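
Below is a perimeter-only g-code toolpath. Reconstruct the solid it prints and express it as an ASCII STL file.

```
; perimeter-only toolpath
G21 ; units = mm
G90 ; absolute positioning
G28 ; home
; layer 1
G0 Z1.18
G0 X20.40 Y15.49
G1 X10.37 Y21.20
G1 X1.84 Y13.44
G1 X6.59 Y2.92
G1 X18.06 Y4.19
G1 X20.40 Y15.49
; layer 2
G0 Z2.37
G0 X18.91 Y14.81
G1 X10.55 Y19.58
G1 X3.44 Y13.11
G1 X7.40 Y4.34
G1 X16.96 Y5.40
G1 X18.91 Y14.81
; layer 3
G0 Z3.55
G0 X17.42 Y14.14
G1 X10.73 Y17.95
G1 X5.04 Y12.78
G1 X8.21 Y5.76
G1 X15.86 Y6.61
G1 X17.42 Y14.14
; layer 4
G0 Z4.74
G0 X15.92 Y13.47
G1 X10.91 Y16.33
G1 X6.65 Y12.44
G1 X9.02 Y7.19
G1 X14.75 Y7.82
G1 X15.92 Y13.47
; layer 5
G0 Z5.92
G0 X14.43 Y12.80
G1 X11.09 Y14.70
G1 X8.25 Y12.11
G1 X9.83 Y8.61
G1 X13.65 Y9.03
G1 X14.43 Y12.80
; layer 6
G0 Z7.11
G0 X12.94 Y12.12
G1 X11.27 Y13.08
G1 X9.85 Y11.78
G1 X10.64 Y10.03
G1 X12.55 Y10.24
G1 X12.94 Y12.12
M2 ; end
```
solid part
  facet normal 0.0000 0.0000 -1.0000
    outer loop
      vertex 0.24 13.77 0.00
      vertex 10.19 22.83 0.00
      vertex 21.89 16.16 0.00
    endloop
  endfacet
  facet normal 0.0000 0.0000 -1.0000
    outer loop
      vertex 5.78 1.50 0.00
      vertex 0.24 13.77 0.00
      vertex 21.89 16.16 0.00
    endloop
  endfacet
  facet normal 0.0000 0.0000 -1.0000
    outer loop
      vertex 19.16 2.98 0.00
      vertex 5.78 1.50 0.00
      vertex 21.89 16.16 0.00
    endloop
  endfacet
  facet normal 0.3303 0.5794 0.7451
    outer loop
      vertex 21.89 16.16 0.00
      vertex 10.19 22.83 0.00
      vertex 11.45 11.45 8.29
    endloop
  endfacet
  facet normal -0.4490 0.4931 0.7451
    outer loop
      vertex 10.19 22.83 0.00
      vertex 0.24 13.77 0.00
      vertex 11.45 11.45 8.29
    endloop
  endfacet
  facet normal -0.6078 -0.2744 0.7451
    outer loop
      vertex 0.24 13.77 0.00
      vertex 5.78 1.50 0.00
      vertex 11.45 11.45 8.29
    endloop
  endfacet
  facet normal 0.0733 -0.6627 0.7453
    outer loop
      vertex 5.78 1.50 0.00
      vertex 19.16 2.98 0.00
      vertex 11.45 11.45 8.29
    endloop
  endfacet
  facet normal 0.6528 -0.1352 0.7453
    outer loop
      vertex 19.16 2.98 0.00
      vertex 21.89 16.16 0.00
      vertex 11.45 11.45 8.29
    endloop
  endfacet
endsolid part

The G0 Z moves step by Δz≈1.18 mm. The G1 loops shrink linearly with z, so the solid tapers from its base footprint up to z≈8.29. Closing with a flat bottom cap and the tapered top and triangulating gives 8 facets — a regular 5-sided pyramid, base circumscribed radius ≈ 11.4 mm, apex at z ≈ 8.29 mm.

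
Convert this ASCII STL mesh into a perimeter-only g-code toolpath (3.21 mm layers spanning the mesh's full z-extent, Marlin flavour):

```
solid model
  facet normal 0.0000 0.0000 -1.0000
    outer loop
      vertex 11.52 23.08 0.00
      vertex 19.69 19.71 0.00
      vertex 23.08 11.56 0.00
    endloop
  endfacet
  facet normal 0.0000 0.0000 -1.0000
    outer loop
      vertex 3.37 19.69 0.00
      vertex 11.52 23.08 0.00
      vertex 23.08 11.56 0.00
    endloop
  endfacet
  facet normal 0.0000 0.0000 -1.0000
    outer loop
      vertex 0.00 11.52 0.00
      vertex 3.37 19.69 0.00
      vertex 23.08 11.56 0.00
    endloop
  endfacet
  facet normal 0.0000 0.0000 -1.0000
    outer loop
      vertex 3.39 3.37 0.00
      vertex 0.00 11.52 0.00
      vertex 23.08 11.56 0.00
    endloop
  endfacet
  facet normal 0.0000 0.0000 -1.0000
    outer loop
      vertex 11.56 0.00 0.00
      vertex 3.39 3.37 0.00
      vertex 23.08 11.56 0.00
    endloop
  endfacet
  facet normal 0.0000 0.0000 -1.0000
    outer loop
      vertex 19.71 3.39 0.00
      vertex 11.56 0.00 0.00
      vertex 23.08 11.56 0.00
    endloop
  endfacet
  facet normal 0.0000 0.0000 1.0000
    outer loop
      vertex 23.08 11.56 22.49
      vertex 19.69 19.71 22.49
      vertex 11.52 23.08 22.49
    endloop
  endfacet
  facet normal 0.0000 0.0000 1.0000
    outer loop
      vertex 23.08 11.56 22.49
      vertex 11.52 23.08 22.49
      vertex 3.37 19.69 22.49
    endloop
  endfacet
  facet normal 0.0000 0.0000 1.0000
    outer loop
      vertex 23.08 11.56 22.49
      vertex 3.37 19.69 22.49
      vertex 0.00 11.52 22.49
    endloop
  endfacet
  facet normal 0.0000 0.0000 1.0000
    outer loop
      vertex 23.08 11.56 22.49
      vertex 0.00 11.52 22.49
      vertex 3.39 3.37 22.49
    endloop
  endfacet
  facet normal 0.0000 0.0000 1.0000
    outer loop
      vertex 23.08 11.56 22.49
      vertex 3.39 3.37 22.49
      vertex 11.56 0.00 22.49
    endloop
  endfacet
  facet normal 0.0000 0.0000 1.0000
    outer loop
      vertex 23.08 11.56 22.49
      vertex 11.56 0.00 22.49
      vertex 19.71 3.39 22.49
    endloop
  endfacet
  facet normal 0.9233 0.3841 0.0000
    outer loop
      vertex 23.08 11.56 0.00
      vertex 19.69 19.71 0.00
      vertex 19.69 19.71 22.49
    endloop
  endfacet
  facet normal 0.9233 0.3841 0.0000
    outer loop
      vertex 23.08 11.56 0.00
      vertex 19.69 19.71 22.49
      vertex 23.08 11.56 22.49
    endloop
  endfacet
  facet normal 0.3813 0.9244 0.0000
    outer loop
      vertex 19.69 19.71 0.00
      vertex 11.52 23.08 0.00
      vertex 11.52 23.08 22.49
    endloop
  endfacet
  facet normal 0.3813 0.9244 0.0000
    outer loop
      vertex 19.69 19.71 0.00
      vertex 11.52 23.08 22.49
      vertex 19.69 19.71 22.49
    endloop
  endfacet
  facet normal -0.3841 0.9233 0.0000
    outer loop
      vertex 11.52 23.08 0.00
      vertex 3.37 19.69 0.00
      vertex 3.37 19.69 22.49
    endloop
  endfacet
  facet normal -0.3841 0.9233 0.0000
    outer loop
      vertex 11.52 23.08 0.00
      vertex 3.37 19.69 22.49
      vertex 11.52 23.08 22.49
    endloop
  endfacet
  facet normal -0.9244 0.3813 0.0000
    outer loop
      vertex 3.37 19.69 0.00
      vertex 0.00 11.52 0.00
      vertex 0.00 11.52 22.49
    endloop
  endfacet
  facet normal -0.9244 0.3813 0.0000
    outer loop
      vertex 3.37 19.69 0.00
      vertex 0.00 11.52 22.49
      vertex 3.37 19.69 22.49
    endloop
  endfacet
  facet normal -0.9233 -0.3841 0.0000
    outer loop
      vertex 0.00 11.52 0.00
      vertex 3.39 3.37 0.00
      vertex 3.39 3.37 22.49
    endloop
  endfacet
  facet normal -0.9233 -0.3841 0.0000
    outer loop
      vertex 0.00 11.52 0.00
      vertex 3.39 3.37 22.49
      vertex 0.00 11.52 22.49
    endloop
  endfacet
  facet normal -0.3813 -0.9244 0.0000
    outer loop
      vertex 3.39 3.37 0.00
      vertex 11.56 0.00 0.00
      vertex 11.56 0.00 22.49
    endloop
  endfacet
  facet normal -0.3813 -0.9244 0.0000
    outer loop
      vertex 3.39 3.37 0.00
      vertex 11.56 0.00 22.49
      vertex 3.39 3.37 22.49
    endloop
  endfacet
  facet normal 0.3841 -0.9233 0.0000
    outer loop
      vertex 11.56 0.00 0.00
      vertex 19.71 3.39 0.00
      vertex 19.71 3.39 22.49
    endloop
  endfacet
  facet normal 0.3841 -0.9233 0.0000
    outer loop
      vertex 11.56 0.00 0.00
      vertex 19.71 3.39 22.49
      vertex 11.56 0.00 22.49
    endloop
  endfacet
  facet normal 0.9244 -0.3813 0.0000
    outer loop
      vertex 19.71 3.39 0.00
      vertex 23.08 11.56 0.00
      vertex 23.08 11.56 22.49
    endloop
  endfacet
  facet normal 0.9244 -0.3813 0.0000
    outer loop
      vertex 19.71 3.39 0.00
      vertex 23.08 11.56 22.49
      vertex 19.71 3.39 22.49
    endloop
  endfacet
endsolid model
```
; perimeter-only toolpath
G21 ; units = mm
G90 ; absolute positioning
G28 ; home
; layer 1
G0 Z3.21
G0 X23.08 Y11.56
G1 X19.69 Y19.71
G1 X11.52 Y23.08
G1 X3.37 Y19.69
G1 X0.00 Y11.52
G1 X3.39 Y3.37
G1 X11.56 Y0.00
G1 X19.71 Y3.39
G1 X23.08 Y11.56
; layer 2
G0 Z6.43
G0 X23.08 Y11.56
G1 X19.69 Y19.71
G1 X11.52 Y23.08
G1 X3.37 Y19.69
G1 X0.00 Y11.52
G1 X3.39 Y3.37
G1 X11.56 Y0.00
G1 X19.71 Y3.39
G1 X23.08 Y11.56
; layer 3
G0 Z9.64
G0 X23.08 Y11.56
G1 X19.69 Y19.71
G1 X11.52 Y23.08
G1 X3.37 Y19.69
G1 X0.00 Y11.52
G1 X3.39 Y3.37
G1 X11.56 Y0.00
G1 X19.71 Y3.39
G1 X23.08 Y11.56
; layer 4
G0 Z12.85
G0 X23.08 Y11.56
G1 X19.69 Y19.71
G1 X11.52 Y23.08
G1 X3.37 Y19.69
G1 X0.00 Y11.52
G1 X3.39 Y3.37
G1 X11.56 Y0.00
G1 X19.71 Y3.39
G1 X23.08 Y11.56
; layer 5
G0 Z16.06
G0 X23.08 Y11.56
G1 X19.69 Y19.71
G1 X11.52 Y23.08
G1 X3.37 Y19.69
G1 X0.00 Y11.52
G1 X3.39 Y3.37
G1 X11.56 Y0.00
G1 X19.71 Y3.39
G1 X23.08 Y11.56
; layer 6
G0 Z19.28
G0 X23.08 Y11.56
G1 X19.69 Y19.71
G1 X11.52 Y23.08
G1 X3.37 Y19.69
G1 X0.00 Y11.52
G1 X3.39 Y3.37
G1 X11.56 Y0.00
G1 X19.71 Y3.39
G1 X23.08 Y11.56
; layer 7
G0 Z22.49
G0 X23.08 Y11.56
G1 X19.69 Y19.71
G1 X11.52 Y23.08
G1 X3.37 Y19.69
G1 X0.00 Y11.52
G1 X3.39 Y3.37
G1 X11.56 Y0.00
G1 X19.71 Y3.39
G1 X23.08 Y11.56
M2 ; end

The solid is a regular 8-sided prism (a cylinder approximated with 8 flat sides), circumscribed radius ≈ 11.5 mm, height ≈ 22.5 mm. Slicing at Δz = 3.21 mm — 7 equal slices spanning the solid's height, so layer i sits at z = i·h/7 — gives 7 non-empty perimeters. Each is a 8-segment closed polygon; G0 lifts to the layer z and rapids to the start vertex, then G1 traces the edges.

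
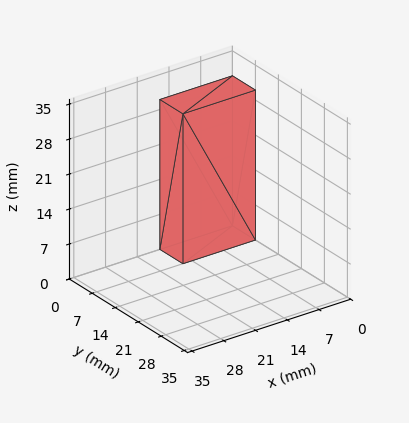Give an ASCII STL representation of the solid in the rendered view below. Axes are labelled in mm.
Reading the render: the shape is a rectangular box, roughly 16 × 7 mm footprint and 30 mm tall (dimensions read to the nearest mm from the axis ticks). For the STL, each face is triangulated and given an outward normal.

solid part
  facet normal 0.0000 0.0000 -1.0000
    outer loop
      vertex 16.00 7.00 0.00
      vertex 16.00 0.00 0.00
      vertex 0.00 0.00 0.00
    endloop
  endfacet
  facet normal 0.0000 0.0000 -1.0000
    outer loop
      vertex 0.00 7.00 0.00
      vertex 16.00 7.00 0.00
      vertex 0.00 0.00 0.00
    endloop
  endfacet
  facet normal 0.0000 0.0000 1.0000
    outer loop
      vertex 0.00 0.00 30.00
      vertex 16.00 0.00 30.00
      vertex 16.00 7.00 30.00
    endloop
  endfacet
  facet normal 0.0000 0.0000 1.0000
    outer loop
      vertex 0.00 0.00 30.00
      vertex 16.00 7.00 30.00
      vertex 0.00 7.00 30.00
    endloop
  endfacet
  facet normal 0.0000 -1.0000 0.0000
    outer loop
      vertex 0.00 0.00 0.00
      vertex 16.00 0.00 0.00
      vertex 16.00 0.00 30.00
    endloop
  endfacet
  facet normal 0.0000 -1.0000 0.0000
    outer loop
      vertex 0.00 0.00 0.00
      vertex 16.00 0.00 30.00
      vertex 0.00 0.00 30.00
    endloop
  endfacet
  facet normal 0.0000 1.0000 0.0000
    outer loop
      vertex 16.00 7.00 30.00
      vertex 16.00 7.00 0.00
      vertex 0.00 7.00 0.00
    endloop
  endfacet
  facet normal 0.0000 1.0000 0.0000
    outer loop
      vertex 0.00 7.00 30.00
      vertex 16.00 7.00 30.00
      vertex 0.00 7.00 0.00
    endloop
  endfacet
  facet normal -1.0000 0.0000 0.0000
    outer loop
      vertex 0.00 7.00 30.00
      vertex 0.00 7.00 0.00
      vertex 0.00 0.00 0.00
    endloop
  endfacet
  facet normal -1.0000 0.0000 0.0000
    outer loop
      vertex 0.00 0.00 30.00
      vertex 0.00 7.00 30.00
      vertex 0.00 0.00 0.00
    endloop
  endfacet
  facet normal 1.0000 0.0000 0.0000
    outer loop
      vertex 16.00 0.00 0.00
      vertex 16.00 7.00 0.00
      vertex 16.00 7.00 30.00
    endloop
  endfacet
  facet normal 1.0000 0.0000 0.0000
    outer loop
      vertex 16.00 0.00 0.00
      vertex 16.00 7.00 30.00
      vertex 16.00 0.00 30.00
    endloop
  endfacet
endsolid part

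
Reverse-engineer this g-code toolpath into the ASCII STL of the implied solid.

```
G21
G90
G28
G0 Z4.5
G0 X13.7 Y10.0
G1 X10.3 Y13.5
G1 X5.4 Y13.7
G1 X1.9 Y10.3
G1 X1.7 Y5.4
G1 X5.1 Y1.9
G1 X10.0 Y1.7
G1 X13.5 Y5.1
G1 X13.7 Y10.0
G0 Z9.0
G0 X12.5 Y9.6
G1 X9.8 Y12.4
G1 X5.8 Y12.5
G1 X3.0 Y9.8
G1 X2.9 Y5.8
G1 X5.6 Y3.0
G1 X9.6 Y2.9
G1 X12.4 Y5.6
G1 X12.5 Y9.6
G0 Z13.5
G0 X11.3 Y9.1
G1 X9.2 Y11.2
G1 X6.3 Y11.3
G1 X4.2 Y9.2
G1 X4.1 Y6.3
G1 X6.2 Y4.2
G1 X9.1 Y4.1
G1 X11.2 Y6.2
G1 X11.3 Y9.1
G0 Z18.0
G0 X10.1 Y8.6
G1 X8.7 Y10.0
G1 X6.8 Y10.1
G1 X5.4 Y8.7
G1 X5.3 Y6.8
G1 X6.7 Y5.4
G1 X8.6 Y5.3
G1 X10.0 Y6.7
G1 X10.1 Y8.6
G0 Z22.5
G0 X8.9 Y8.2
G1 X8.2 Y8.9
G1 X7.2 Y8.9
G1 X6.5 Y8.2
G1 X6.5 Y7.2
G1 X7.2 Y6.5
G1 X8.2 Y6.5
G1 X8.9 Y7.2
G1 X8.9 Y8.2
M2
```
solid part
  facet normal 0.0000 0.0000 -1.0000
    outer loop
      vertex 4.9 14.9 0.0
      vertex 10.8 14.7 0.0
      vertex 14.9 10.5 0.0
    endloop
  endfacet
  facet normal 0.0000 0.0000 -1.0000
    outer loop
      vertex 0.7 10.8 0.0
      vertex 4.9 14.9 0.0
      vertex 14.9 10.5 0.0
    endloop
  endfacet
  facet normal 0.0000 0.0000 -1.0000
    outer loop
      vertex 0.5 4.9 0.0
      vertex 0.7 10.8 0.0
      vertex 14.9 10.5 0.0
    endloop
  endfacet
  facet normal 0.0000 0.0000 -1.0000
    outer loop
      vertex 4.6 0.7 0.0
      vertex 0.5 4.9 0.0
      vertex 14.9 10.5 0.0
    endloop
  endfacet
  facet normal 0.0000 0.0000 -1.0000
    outer loop
      vertex 10.5 0.5 0.0
      vertex 4.6 0.7 0.0
      vertex 14.9 10.5 0.0
    endloop
  endfacet
  facet normal 0.0000 0.0000 -1.0000
    outer loop
      vertex 14.7 4.6 0.0
      vertex 10.5 0.5 0.0
      vertex 14.9 10.5 0.0
    endloop
  endfacet
  facet normal 0.6920 0.6755 0.2546
    outer loop
      vertex 14.9 10.5 0.0
      vertex 10.8 14.7 0.0
      vertex 7.7 7.7 27.0
    endloop
  endfacet
  facet normal 0.0328 0.9666 0.2544
    outer loop
      vertex 10.8 14.7 0.0
      vertex 4.9 14.9 0.0
      vertex 7.7 7.7 27.0
    endloop
  endfacet
  facet normal -0.6755 0.6920 0.2546
    outer loop
      vertex 4.9 14.9 0.0
      vertex 0.7 10.8 0.0
      vertex 7.7 7.7 27.0
    endloop
  endfacet
  facet normal -0.9666 0.0328 0.2544
    outer loop
      vertex 0.7 10.8 0.0
      vertex 0.5 4.9 0.0
      vertex 7.7 7.7 27.0
    endloop
  endfacet
  facet normal -0.6920 -0.6755 0.2546
    outer loop
      vertex 0.5 4.9 0.0
      vertex 4.6 0.7 0.0
      vertex 7.7 7.7 27.0
    endloop
  endfacet
  facet normal -0.0328 -0.9666 0.2544
    outer loop
      vertex 4.6 0.7 0.0
      vertex 10.5 0.5 0.0
      vertex 7.7 7.7 27.0
    endloop
  endfacet
  facet normal 0.6755 -0.6920 0.2546
    outer loop
      vertex 10.5 0.5 0.0
      vertex 14.7 4.6 0.0
      vertex 7.7 7.7 27.0
    endloop
  endfacet
  facet normal 0.9666 -0.0328 0.2544
    outer loop
      vertex 14.7 4.6 0.0
      vertex 14.9 10.5 0.0
      vertex 7.7 7.7 27.0
    endloop
  endfacet
endsolid part

The G0 Z moves step by Δz≈4.5 mm. The G1 loops shrink linearly with z, so the solid tapers from its base footprint up to z≈27. Closing with a flat bottom cap and the tapered top and triangulating gives 14 facets — a regular 8-sided pyramid, base circumscribed radius ≈ 7.7 mm, apex at z ≈ 27 mm.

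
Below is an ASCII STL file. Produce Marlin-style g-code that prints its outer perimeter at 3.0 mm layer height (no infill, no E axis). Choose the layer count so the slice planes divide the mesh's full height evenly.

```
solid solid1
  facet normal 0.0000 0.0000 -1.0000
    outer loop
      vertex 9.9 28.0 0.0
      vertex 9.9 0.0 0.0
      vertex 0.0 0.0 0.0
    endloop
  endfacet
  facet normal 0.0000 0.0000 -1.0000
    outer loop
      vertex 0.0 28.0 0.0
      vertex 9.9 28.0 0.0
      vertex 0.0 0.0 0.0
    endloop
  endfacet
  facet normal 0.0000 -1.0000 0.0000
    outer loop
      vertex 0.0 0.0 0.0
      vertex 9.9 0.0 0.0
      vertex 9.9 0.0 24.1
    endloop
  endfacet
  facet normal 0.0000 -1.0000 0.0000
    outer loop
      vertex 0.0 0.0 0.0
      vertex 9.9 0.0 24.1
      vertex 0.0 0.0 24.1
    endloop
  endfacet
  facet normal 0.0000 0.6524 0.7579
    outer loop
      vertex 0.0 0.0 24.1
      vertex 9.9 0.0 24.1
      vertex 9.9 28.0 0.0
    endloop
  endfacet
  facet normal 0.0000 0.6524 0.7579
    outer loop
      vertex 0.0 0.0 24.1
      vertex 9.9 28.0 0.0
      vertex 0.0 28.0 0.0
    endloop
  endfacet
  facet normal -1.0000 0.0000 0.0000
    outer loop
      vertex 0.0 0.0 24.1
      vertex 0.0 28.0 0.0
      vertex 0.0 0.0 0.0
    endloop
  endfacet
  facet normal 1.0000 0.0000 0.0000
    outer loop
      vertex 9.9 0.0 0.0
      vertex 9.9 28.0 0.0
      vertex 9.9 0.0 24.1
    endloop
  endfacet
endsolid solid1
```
; perimeter-only toolpath
G21 ; units = mm
G90 ; absolute positioning
G28 ; home
; layer 1
G0 Z3.0
G0 X0.0 Y0.0
G1 X9.9 Y0.0
G1 X9.9 Y24.5
G1 X0.0 Y24.5
G1 X0.0 Y0.0
; layer 2
G0 Z6.0
G0 X0.0 Y0.0
G1 X9.9 Y0.0
G1 X9.9 Y21.0
G1 X0.0 Y21.0
G1 X0.0 Y0.0
; layer 3
G0 Z9.0
G0 X0.0 Y0.0
G1 X9.9 Y0.0
G1 X9.9 Y17.5
G1 X0.0 Y17.5
G1 X0.0 Y0.0
; layer 4
G0 Z12.1
G0 X0.0 Y0.0
G1 X9.9 Y0.0
G1 X9.9 Y14.0
G1 X0.0 Y14.0
G1 X0.0 Y0.0
; layer 5
G0 Z15.1
G0 X0.0 Y0.0
G1 X9.9 Y0.0
G1 X9.9 Y10.5
G1 X0.0 Y10.5
G1 X0.0 Y0.0
; layer 6
G0 Z18.1
G0 X0.0 Y0.0
G1 X9.9 Y0.0
G1 X9.9 Y7.0
G1 X0.0 Y7.0
G1 X0.0 Y0.0
; layer 7
G0 Z21.1
G0 X0.0 Y0.0
G1 X9.9 Y0.0
G1 X9.9 Y3.5
G1 X0.0 Y3.5
G1 X0.0 Y0.0
M2 ; end

The solid is a wedge (ramp): 9.9 × 28 mm base, rising to 24.1 mm along the y=0 edge and sloping linearly to z=0 at y=28. Slicing at Δz = 3.0 mm — 8 equal slices spanning the solid's height, so layer i sits at z = i·h/8 — gives 7 non-empty perimeters. Each is a 4-segment closed polygon; G0 lifts to the layer z and rapids to the start vertex, then G1 traces the edges. The cross-section shrinks linearly with z (the slice at the apex is degenerate and omitted).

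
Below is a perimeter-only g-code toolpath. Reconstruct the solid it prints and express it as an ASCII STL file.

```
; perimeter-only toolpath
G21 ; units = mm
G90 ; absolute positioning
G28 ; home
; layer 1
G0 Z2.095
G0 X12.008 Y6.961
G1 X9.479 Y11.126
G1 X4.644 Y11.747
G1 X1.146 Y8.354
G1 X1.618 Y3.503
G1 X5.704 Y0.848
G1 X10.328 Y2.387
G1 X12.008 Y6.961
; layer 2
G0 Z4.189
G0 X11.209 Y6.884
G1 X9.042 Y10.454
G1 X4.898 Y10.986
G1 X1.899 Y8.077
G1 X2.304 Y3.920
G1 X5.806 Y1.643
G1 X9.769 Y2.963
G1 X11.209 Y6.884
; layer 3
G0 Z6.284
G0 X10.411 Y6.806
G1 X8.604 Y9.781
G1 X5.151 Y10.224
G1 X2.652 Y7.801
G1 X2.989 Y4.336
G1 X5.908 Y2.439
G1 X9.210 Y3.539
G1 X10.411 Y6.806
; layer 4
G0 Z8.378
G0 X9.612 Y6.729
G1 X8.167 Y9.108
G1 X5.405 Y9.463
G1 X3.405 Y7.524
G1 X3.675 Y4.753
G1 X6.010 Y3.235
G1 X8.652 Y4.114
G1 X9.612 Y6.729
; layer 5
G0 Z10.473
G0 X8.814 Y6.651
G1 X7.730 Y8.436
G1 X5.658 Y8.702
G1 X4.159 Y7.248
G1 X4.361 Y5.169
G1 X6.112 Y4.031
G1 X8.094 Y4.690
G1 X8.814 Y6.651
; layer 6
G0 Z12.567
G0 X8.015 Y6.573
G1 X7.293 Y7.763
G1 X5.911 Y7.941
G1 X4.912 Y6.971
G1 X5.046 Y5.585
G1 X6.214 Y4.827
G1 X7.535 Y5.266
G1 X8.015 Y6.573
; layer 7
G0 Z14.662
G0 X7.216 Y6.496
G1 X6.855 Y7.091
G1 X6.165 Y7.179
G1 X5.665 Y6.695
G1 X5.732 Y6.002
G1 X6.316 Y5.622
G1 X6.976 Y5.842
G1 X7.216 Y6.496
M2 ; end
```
solid part
  facet normal 0.0000 0.0000 -1.0000
    outer loop
      vertex 4.391 12.508 0.000
      vertex 9.916 11.799 0.000
      vertex 12.806 7.039 0.000
    endloop
  endfacet
  facet normal 0.0000 0.0000 -1.0000
    outer loop
      vertex 0.393 8.630 0.000
      vertex 4.391 12.508 0.000
      vertex 12.806 7.039 0.000
    endloop
  endfacet
  facet normal 0.0000 0.0000 -1.0000
    outer loop
      vertex 0.932 3.087 0.000
      vertex 0.393 8.630 0.000
      vertex 12.806 7.039 0.000
    endloop
  endfacet
  facet normal 0.0000 0.0000 -1.0000
    outer loop
      vertex 5.602 0.052 0.000
      vertex 0.932 3.087 0.000
      vertex 12.806 7.039 0.000
    endloop
  endfacet
  facet normal 0.0000 0.0000 -1.0000
    outer loop
      vertex 10.886 1.811 0.000
      vertex 5.602 0.052 0.000
      vertex 12.806 7.039 0.000
    endloop
  endfacet
  facet normal 0.8080 0.4906 0.3262
    outer loop
      vertex 12.806 7.039 0.000
      vertex 9.916 11.799 0.000
      vertex 6.418 6.418 16.756
    endloop
  endfacet
  facet normal 0.1203 0.9376 0.3262
    outer loop
      vertex 9.916 11.799 0.000
      vertex 4.391 12.508 0.000
      vertex 6.418 6.418 16.756
    endloop
  endfacet
  facet normal -0.6582 0.6785 0.3262
    outer loop
      vertex 4.391 12.508 0.000
      vertex 0.393 8.630 0.000
      vertex 6.418 6.418 16.756
    endloop
  endfacet
  facet normal -0.9409 -0.0915 0.3262
    outer loop
      vertex 0.393 8.630 0.000
      vertex 0.932 3.087 0.000
      vertex 6.418 6.418 16.756
    endloop
  endfacet
  facet normal -0.5151 -0.7926 0.3262
    outer loop
      vertex 0.932 3.087 0.000
      vertex 5.602 0.052 0.000
      vertex 6.418 6.418 16.756
    endloop
  endfacet
  facet normal 0.2986 -0.8969 0.3262
    outer loop
      vertex 5.602 0.052 0.000
      vertex 10.886 1.811 0.000
      vertex 6.418 6.418 16.756
    endloop
  endfacet
  facet normal 0.8873 -0.3259 0.3262
    outer loop
      vertex 10.886 1.811 0.000
      vertex 12.806 7.039 0.000
      vertex 6.418 6.418 16.756
    endloop
  endfacet
endsolid part

The G0 Z moves step by Δz≈2.095 mm. The G1 loops shrink linearly with z, so the solid tapers from its base footprint up to z≈16.8. Closing with a flat bottom cap and the tapered top and triangulating gives 12 facets — a regular 7-sided pyramid, base circumscribed radius ≈ 6.42 mm, apex at z ≈ 16.8 mm.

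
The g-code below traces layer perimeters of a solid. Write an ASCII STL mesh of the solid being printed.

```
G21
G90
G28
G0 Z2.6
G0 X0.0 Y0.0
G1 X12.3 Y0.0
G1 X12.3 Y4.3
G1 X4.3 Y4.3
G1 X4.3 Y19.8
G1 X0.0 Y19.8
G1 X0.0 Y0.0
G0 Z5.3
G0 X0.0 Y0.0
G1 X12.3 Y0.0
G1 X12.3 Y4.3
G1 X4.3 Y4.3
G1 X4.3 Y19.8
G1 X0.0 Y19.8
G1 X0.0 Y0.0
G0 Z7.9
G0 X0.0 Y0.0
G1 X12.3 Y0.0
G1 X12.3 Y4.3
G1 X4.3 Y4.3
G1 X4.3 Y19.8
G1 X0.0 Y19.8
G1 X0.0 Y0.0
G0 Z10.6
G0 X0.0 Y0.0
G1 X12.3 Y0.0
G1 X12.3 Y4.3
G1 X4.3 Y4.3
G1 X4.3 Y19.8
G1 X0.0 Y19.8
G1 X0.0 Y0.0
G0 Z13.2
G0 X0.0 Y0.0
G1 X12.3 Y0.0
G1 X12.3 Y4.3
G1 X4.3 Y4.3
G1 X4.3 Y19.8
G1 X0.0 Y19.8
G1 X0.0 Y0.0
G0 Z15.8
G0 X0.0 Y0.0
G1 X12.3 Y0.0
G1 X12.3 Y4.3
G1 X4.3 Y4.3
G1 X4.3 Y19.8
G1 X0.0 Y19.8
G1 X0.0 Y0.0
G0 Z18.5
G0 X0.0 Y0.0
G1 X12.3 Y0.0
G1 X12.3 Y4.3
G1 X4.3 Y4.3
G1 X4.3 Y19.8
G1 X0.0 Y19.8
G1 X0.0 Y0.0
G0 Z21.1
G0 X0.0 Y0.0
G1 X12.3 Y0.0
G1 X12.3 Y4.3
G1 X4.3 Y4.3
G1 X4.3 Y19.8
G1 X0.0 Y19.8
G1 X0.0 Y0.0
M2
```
solid part
  facet normal 0.0000 0.0000 -1.0000
    outer loop
      vertex 12.3 4.3 0.0
      vertex 12.3 0.0 0.0
      vertex 0.0 0.0 0.0
    endloop
  endfacet
  facet normal 0.0000 0.0000 -1.0000
    outer loop
      vertex 4.3 4.3 0.0
      vertex 12.3 4.3 0.0
      vertex 0.0 0.0 0.0
    endloop
  endfacet
  facet normal 0.0000 0.0000 -1.0000
    outer loop
      vertex 4.3 19.8 0.0
      vertex 4.3 4.3 0.0
      vertex 0.0 0.0 0.0
    endloop
  endfacet
  facet normal 0.0000 0.0000 -1.0000
    outer loop
      vertex 0.0 19.8 0.0
      vertex 4.3 19.8 0.0
      vertex 0.0 0.0 0.0
    endloop
  endfacet
  facet normal 0.0000 0.0000 1.0000
    outer loop
      vertex 0.0 0.0 21.1
      vertex 12.3 0.0 21.1
      vertex 12.3 4.3 21.1
    endloop
  endfacet
  facet normal 0.0000 0.0000 1.0000
    outer loop
      vertex 0.0 0.0 21.1
      vertex 12.3 4.3 21.1
      vertex 4.3 4.3 21.1
    endloop
  endfacet
  facet normal 0.0000 0.0000 1.0000
    outer loop
      vertex 0.0 0.0 21.1
      vertex 4.3 4.3 21.1
      vertex 4.3 19.8 21.1
    endloop
  endfacet
  facet normal 0.0000 0.0000 1.0000
    outer loop
      vertex 0.0 0.0 21.1
      vertex 4.3 19.8 21.1
      vertex 0.0 19.8 21.1
    endloop
  endfacet
  facet normal 0.0000 -1.0000 0.0000
    outer loop
      vertex 0.0 0.0 0.0
      vertex 12.3 0.0 0.0
      vertex 12.3 0.0 21.1
    endloop
  endfacet
  facet normal 0.0000 -1.0000 0.0000
    outer loop
      vertex 0.0 0.0 0.0
      vertex 12.3 0.0 21.1
      vertex 0.0 0.0 21.1
    endloop
  endfacet
  facet normal 1.0000 0.0000 0.0000
    outer loop
      vertex 12.3 0.0 0.0
      vertex 12.3 4.3 0.0
      vertex 12.3 4.3 21.1
    endloop
  endfacet
  facet normal 1.0000 0.0000 0.0000
    outer loop
      vertex 12.3 0.0 0.0
      vertex 12.3 4.3 21.1
      vertex 12.3 0.0 21.1
    endloop
  endfacet
  facet normal 0.0000 1.0000 0.0000
    outer loop
      vertex 12.3 4.3 0.0
      vertex 4.3 4.3 0.0
      vertex 4.3 4.3 21.1
    endloop
  endfacet
  facet normal 0.0000 1.0000 0.0000
    outer loop
      vertex 12.3 4.3 0.0
      vertex 4.3 4.3 21.1
      vertex 12.3 4.3 21.1
    endloop
  endfacet
  facet normal 1.0000 0.0000 0.0000
    outer loop
      vertex 4.3 4.3 0.0
      vertex 4.3 19.8 0.0
      vertex 4.3 19.8 21.1
    endloop
  endfacet
  facet normal 1.0000 0.0000 0.0000
    outer loop
      vertex 4.3 4.3 0.0
      vertex 4.3 19.8 21.1
      vertex 4.3 4.3 21.1
    endloop
  endfacet
  facet normal 0.0000 1.0000 0.0000
    outer loop
      vertex 4.3 19.8 0.0
      vertex 0.0 19.8 0.0
      vertex 0.0 19.8 21.1
    endloop
  endfacet
  facet normal 0.0000 1.0000 0.0000
    outer loop
      vertex 4.3 19.8 0.0
      vertex 0.0 19.8 21.1
      vertex 4.3 19.8 21.1
    endloop
  endfacet
  facet normal -1.0000 0.0000 0.0000
    outer loop
      vertex 0.0 19.8 0.0
      vertex 0.0 0.0 0.0
      vertex 0.0 0.0 21.1
    endloop
  endfacet
  facet normal -1.0000 0.0000 0.0000
    outer loop
      vertex 0.0 19.8 0.0
      vertex 0.0 0.0 21.1
      vertex 0.0 19.8 21.1
    endloop
  endfacet
endsolid part

The G0 Z moves step by Δz≈2.6 mm. Every layer's G1 loop is the same polygon, so the solid is a straight extrusion of it from z=0 to z≈21.1. Closing with flat bottom and top caps and triangulating gives 20 facets — an L-shaped prism: outer 12.3 × 19.8 mm, arm thicknesses ≈ 4.3 mm (horizontal) and 4.3 mm (vertical), extruded 21.1 mm in z.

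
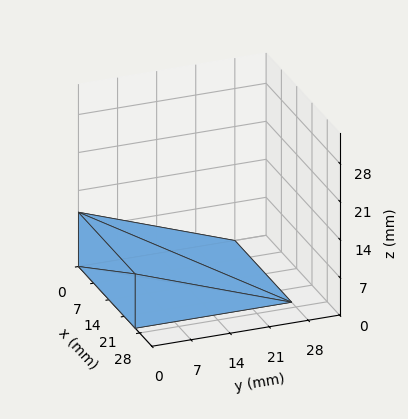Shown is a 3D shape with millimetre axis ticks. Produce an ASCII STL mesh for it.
Reading the render: the shape is a wedge (ramp): 26 × 28 mm base, rising to 10 mm along the y=0 edge and sloping linearly to z=0 at y=28 (dimensions read to the nearest mm from the axis ticks). For the STL, each face is triangulated and given an outward normal.

solid part
  facet normal 0.0000 0.0000 -1.0000
    outer loop
      vertex 26.00 28.00 0.00
      vertex 26.00 0.00 0.00
      vertex 0.00 0.00 0.00
    endloop
  endfacet
  facet normal 0.0000 0.0000 -1.0000
    outer loop
      vertex 0.00 28.00 0.00
      vertex 26.00 28.00 0.00
      vertex 0.00 0.00 0.00
    endloop
  endfacet
  facet normal 0.0000 -1.0000 0.0000
    outer loop
      vertex 0.00 0.00 0.00
      vertex 26.00 0.00 0.00
      vertex 26.00 0.00 10.00
    endloop
  endfacet
  facet normal 0.0000 -1.0000 0.0000
    outer loop
      vertex 0.00 0.00 0.00
      vertex 26.00 0.00 10.00
      vertex 0.00 0.00 10.00
    endloop
  endfacet
  facet normal 0.0000 0.3363 0.9417
    outer loop
      vertex 0.00 0.00 10.00
      vertex 26.00 0.00 10.00
      vertex 26.00 28.00 0.00
    endloop
  endfacet
  facet normal 0.0000 0.3363 0.9417
    outer loop
      vertex 0.00 0.00 10.00
      vertex 26.00 28.00 0.00
      vertex 0.00 28.00 0.00
    endloop
  endfacet
  facet normal -1.0000 0.0000 0.0000
    outer loop
      vertex 0.00 0.00 10.00
      vertex 0.00 28.00 0.00
      vertex 0.00 0.00 0.00
    endloop
  endfacet
  facet normal 1.0000 0.0000 0.0000
    outer loop
      vertex 26.00 0.00 0.00
      vertex 26.00 28.00 0.00
      vertex 26.00 0.00 10.00
    endloop
  endfacet
endsolid part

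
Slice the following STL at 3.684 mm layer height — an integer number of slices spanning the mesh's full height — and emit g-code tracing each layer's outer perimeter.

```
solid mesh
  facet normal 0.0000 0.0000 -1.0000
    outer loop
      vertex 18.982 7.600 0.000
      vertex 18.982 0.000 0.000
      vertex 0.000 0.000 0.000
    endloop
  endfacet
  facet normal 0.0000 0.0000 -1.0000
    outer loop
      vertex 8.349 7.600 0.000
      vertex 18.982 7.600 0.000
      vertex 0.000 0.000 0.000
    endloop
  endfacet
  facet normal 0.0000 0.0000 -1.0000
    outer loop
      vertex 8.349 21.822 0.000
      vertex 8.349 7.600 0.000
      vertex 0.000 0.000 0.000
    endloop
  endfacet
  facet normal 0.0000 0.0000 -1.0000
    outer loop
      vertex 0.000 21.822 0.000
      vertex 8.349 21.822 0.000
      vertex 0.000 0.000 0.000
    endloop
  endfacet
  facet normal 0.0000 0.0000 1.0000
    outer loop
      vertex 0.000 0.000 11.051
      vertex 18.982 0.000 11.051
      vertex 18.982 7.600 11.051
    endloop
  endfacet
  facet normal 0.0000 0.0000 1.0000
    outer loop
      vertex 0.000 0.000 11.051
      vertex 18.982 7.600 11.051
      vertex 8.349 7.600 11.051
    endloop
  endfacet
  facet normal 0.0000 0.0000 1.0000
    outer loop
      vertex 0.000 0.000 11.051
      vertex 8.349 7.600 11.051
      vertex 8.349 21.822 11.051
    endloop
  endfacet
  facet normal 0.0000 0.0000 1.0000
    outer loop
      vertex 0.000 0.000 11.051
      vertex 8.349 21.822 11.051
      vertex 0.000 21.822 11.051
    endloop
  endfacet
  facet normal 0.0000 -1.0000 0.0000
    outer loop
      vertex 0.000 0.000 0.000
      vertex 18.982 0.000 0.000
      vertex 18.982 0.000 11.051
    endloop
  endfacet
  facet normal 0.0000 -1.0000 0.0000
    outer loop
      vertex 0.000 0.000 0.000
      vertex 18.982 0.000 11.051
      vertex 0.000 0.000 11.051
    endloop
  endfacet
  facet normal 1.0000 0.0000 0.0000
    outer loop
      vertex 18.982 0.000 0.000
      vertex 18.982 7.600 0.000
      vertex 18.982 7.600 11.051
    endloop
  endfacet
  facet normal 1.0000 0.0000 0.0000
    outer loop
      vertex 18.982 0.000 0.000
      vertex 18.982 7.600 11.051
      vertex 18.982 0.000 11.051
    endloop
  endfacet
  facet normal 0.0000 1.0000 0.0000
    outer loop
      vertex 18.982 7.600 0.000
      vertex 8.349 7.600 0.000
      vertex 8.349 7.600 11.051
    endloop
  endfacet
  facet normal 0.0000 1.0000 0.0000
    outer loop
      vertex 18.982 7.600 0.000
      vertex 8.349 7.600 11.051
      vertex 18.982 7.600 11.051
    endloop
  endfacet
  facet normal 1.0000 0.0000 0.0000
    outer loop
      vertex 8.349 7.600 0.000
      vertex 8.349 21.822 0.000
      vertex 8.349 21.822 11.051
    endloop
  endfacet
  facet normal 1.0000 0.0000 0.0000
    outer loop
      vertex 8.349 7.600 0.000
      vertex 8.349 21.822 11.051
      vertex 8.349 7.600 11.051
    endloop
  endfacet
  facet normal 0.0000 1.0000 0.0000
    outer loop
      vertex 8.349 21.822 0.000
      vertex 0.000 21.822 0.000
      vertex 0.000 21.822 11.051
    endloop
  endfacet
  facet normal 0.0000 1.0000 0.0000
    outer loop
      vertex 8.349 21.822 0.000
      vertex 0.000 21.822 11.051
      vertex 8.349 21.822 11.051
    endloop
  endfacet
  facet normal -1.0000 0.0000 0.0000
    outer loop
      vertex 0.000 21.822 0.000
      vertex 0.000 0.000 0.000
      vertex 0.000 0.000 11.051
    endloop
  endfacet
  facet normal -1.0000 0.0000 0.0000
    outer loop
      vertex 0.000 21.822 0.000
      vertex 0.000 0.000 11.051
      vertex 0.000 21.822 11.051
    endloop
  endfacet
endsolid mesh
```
; perimeter-only toolpath
G21 ; units = mm
G90 ; absolute positioning
G28 ; home
; layer 1
G0 Z3.684
G0 X0.000 Y0.000
G1 X18.982 Y0.000
G1 X18.982 Y7.600
G1 X8.349 Y7.600
G1 X8.349 Y21.822
G1 X0.000 Y21.822
G1 X0.000 Y0.000
; layer 2
G0 Z7.367
G0 X0.000 Y0.000
G1 X18.982 Y0.000
G1 X18.982 Y7.600
G1 X8.349 Y7.600
G1 X8.349 Y21.822
G1 X0.000 Y21.822
G1 X0.000 Y0.000
; layer 3
G0 Z11.051
G0 X0.000 Y0.000
G1 X18.982 Y0.000
G1 X18.982 Y7.600
G1 X8.349 Y7.600
G1 X8.349 Y21.822
G1 X0.000 Y21.822
G1 X0.000 Y0.000
M2 ; end

The solid is an L-shaped prism: outer 19 × 21.8 mm, arm thicknesses ≈ 7.6 mm (horizontal) and 8.35 mm (vertical), extruded 11.1 mm in z. Slicing at Δz = 3.684 mm — 3 equal slices spanning the solid's height, so layer i sits at z = i·h/3 — gives 3 non-empty perimeters. Each is a 6-segment closed polygon; G0 lifts to the layer z and rapids to the start vertex, then G1 traces the edges.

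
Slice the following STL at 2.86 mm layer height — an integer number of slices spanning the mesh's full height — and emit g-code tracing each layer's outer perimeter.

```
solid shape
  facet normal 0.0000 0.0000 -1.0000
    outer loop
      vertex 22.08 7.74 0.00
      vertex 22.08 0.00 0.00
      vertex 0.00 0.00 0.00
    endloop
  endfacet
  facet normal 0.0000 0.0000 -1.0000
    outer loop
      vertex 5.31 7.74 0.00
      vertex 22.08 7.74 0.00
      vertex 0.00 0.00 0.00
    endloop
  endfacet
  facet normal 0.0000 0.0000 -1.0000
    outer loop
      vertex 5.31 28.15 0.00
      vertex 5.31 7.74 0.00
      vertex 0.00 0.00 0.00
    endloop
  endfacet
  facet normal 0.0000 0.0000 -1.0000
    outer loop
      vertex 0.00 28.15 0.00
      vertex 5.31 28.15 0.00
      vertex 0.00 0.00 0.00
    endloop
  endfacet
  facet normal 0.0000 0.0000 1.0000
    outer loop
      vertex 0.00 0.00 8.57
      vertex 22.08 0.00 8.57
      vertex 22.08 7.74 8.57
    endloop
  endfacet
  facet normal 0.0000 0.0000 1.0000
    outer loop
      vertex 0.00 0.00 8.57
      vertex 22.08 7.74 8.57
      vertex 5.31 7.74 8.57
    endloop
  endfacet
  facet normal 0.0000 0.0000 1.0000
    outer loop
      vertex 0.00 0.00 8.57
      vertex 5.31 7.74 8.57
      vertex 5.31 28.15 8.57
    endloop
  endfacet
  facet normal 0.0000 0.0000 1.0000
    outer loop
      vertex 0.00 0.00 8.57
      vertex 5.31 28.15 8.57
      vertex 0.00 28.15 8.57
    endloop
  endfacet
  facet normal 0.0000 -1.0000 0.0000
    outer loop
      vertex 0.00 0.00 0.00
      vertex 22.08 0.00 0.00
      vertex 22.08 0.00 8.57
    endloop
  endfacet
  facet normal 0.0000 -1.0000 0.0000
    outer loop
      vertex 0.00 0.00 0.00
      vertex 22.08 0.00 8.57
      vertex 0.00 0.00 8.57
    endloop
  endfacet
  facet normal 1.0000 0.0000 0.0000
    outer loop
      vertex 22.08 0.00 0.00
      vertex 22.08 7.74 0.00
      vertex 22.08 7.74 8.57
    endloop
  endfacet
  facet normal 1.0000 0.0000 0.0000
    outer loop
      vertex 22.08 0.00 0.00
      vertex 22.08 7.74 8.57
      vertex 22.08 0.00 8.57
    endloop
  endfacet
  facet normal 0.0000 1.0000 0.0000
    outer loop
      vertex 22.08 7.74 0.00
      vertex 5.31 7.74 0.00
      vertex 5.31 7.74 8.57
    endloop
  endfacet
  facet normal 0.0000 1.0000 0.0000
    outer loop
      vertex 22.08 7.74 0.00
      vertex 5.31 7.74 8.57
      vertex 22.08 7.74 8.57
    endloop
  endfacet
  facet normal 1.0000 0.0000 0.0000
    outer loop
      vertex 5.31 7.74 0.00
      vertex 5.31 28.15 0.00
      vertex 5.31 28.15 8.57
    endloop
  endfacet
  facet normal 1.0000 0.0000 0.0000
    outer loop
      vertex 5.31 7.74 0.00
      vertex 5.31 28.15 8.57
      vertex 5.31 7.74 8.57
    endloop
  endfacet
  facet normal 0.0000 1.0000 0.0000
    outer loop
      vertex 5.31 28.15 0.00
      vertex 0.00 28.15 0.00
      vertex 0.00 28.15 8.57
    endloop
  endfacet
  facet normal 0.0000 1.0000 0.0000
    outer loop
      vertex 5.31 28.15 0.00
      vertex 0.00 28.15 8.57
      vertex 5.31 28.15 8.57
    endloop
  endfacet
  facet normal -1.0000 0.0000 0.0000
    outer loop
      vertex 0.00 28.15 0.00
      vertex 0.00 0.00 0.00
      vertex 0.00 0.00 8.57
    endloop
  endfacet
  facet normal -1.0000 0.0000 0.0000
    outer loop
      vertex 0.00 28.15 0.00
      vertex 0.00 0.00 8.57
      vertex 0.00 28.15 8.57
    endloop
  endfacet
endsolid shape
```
; perimeter-only toolpath
G21 ; units = mm
G90 ; absolute positioning
G28 ; home
; layer 1
G0 Z2.86
G0 X0.00 Y0.00
G1 X22.08 Y0.00
G1 X22.08 Y7.74
G1 X5.31 Y7.74
G1 X5.31 Y28.15
G1 X0.00 Y28.15
G1 X0.00 Y0.00
; layer 2
G0 Z5.71
G0 X0.00 Y0.00
G1 X22.08 Y0.00
G1 X22.08 Y7.74
G1 X5.31 Y7.74
G1 X5.31 Y28.15
G1 X0.00 Y28.15
G1 X0.00 Y0.00
; layer 3
G0 Z8.57
G0 X0.00 Y0.00
G1 X22.08 Y0.00
G1 X22.08 Y7.74
G1 X5.31 Y7.74
G1 X5.31 Y28.15
G1 X0.00 Y28.15
G1 X0.00 Y0.00
M2 ; end

The solid is an L-shaped prism: outer 22.1 × 28.1 mm, arm thicknesses ≈ 7.74 mm (horizontal) and 5.31 mm (vertical), extruded 8.57 mm in z. Slicing at Δz = 2.86 mm — 3 equal slices spanning the solid's height, so layer i sits at z = i·h/3 — gives 3 non-empty perimeters. Each is a 6-segment closed polygon; G0 lifts to the layer z and rapids to the start vertex, then G1 traces the edges.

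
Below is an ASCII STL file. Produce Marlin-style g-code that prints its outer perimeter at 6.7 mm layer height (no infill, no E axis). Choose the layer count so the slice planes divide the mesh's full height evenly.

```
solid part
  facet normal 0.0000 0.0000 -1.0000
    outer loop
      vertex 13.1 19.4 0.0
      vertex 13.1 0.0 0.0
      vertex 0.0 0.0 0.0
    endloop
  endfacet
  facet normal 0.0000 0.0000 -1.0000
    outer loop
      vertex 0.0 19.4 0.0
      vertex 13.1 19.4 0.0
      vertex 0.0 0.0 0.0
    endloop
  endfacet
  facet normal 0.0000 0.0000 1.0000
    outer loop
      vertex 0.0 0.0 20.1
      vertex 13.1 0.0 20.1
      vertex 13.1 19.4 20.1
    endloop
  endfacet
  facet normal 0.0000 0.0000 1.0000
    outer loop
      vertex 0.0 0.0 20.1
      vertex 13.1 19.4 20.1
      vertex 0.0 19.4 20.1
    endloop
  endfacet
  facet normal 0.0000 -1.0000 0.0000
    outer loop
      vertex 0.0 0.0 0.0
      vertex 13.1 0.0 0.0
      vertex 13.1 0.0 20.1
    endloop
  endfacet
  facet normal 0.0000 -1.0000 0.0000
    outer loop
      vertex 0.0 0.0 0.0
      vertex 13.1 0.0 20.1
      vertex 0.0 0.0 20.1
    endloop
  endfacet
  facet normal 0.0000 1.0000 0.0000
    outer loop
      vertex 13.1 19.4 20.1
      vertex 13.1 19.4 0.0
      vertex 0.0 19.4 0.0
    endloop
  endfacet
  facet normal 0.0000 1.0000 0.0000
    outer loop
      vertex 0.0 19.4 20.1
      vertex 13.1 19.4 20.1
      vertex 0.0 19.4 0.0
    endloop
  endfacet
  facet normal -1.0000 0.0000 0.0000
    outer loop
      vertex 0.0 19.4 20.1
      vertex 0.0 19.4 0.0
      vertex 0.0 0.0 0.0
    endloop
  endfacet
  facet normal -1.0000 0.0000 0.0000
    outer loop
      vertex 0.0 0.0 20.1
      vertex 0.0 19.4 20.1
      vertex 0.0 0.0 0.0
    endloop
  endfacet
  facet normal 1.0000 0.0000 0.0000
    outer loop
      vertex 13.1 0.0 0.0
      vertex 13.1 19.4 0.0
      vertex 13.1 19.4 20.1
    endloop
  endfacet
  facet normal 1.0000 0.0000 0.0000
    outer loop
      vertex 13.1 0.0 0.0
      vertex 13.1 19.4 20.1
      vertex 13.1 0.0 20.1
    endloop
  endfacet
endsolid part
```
; perimeter-only toolpath
G21 ; units = mm
G90 ; absolute positioning
G28 ; home
; layer 1
G0 Z6.7
G0 X0.0 Y0.0
G1 X13.1 Y0.0
G1 X13.1 Y19.4
G1 X0.0 Y19.4
G1 X0.0 Y0.0
; layer 2
G0 Z13.4
G0 X0.0 Y0.0
G1 X13.1 Y0.0
G1 X13.1 Y19.4
G1 X0.0 Y19.4
G1 X0.0 Y0.0
; layer 3
G0 Z20.1
G0 X0.0 Y0.0
G1 X13.1 Y0.0
G1 X13.1 Y19.4
G1 X0.0 Y19.4
G1 X0.0 Y0.0
M2 ; end

The solid is a rectangular box, roughly 13.1 × 19.4 mm footprint and 20.1 mm tall. Slicing at Δz = 6.7 mm — 3 equal slices spanning the solid's height, so layer i sits at z = i·h/3 — gives 3 non-empty perimeters. Each is a 4-segment closed polygon; G0 lifts to the layer z and rapids to the start vertex, then G1 traces the edges.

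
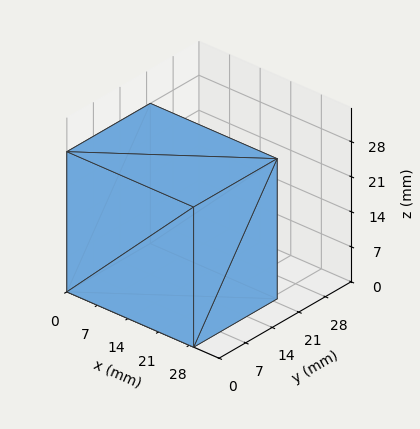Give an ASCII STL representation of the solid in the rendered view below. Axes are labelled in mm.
Reading the render: the shape is a rectangular box, roughly 29 × 22 mm footprint and 28 mm tall (dimensions read to the nearest mm from the axis ticks). For the STL, each face is triangulated and given an outward normal.

solid part
  facet normal 0.0000 0.0000 -1.0000
    outer loop
      vertex 29.000 22.000 0.000
      vertex 29.000 0.000 0.000
      vertex 0.000 0.000 0.000
    endloop
  endfacet
  facet normal 0.0000 0.0000 -1.0000
    outer loop
      vertex 0.000 22.000 0.000
      vertex 29.000 22.000 0.000
      vertex 0.000 0.000 0.000
    endloop
  endfacet
  facet normal 0.0000 0.0000 1.0000
    outer loop
      vertex 0.000 0.000 28.000
      vertex 29.000 0.000 28.000
      vertex 29.000 22.000 28.000
    endloop
  endfacet
  facet normal 0.0000 0.0000 1.0000
    outer loop
      vertex 0.000 0.000 28.000
      vertex 29.000 22.000 28.000
      vertex 0.000 22.000 28.000
    endloop
  endfacet
  facet normal 0.0000 -1.0000 0.0000
    outer loop
      vertex 0.000 0.000 0.000
      vertex 29.000 0.000 0.000
      vertex 29.000 0.000 28.000
    endloop
  endfacet
  facet normal 0.0000 -1.0000 0.0000
    outer loop
      vertex 0.000 0.000 0.000
      vertex 29.000 0.000 28.000
      vertex 0.000 0.000 28.000
    endloop
  endfacet
  facet normal 0.0000 1.0000 0.0000
    outer loop
      vertex 29.000 22.000 28.000
      vertex 29.000 22.000 0.000
      vertex 0.000 22.000 0.000
    endloop
  endfacet
  facet normal 0.0000 1.0000 0.0000
    outer loop
      vertex 0.000 22.000 28.000
      vertex 29.000 22.000 28.000
      vertex 0.000 22.000 0.000
    endloop
  endfacet
  facet normal -1.0000 0.0000 0.0000
    outer loop
      vertex 0.000 22.000 28.000
      vertex 0.000 22.000 0.000
      vertex 0.000 0.000 0.000
    endloop
  endfacet
  facet normal -1.0000 0.0000 0.0000
    outer loop
      vertex 0.000 0.000 28.000
      vertex 0.000 22.000 28.000
      vertex 0.000 0.000 0.000
    endloop
  endfacet
  facet normal 1.0000 0.0000 0.0000
    outer loop
      vertex 29.000 0.000 0.000
      vertex 29.000 22.000 0.000
      vertex 29.000 22.000 28.000
    endloop
  endfacet
  facet normal 1.0000 0.0000 0.0000
    outer loop
      vertex 29.000 0.000 0.000
      vertex 29.000 22.000 28.000
      vertex 29.000 0.000 28.000
    endloop
  endfacet
endsolid part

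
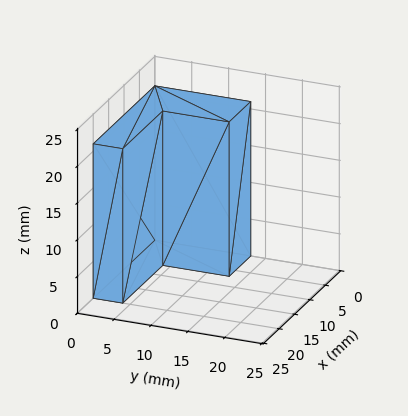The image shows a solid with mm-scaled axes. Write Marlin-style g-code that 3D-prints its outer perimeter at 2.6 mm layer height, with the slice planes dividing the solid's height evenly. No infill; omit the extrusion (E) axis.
Reading the render: the shape is an L-shaped prism: outer 20 × 13 mm, arm thicknesses ≈ 4 mm (horizontal) and 7 mm (vertical), extruded 21 mm in z (dimensions read to the nearest mm from the axis ticks). For the g-code, the solid's height is divided into equal slices at the stated Δz and each level perimeter traced with G1 moves after a G0 lift.

; perimeter-only toolpath
G21 ; units = mm
G90 ; absolute positioning
G28 ; home
; layer 1
G0 Z2.6
G0 X0.0 Y0.0
G1 X20.0 Y0.0
G1 X20.0 Y4.0
G1 X7.0 Y4.0
G1 X7.0 Y13.0
G1 X0.0 Y13.0
G1 X0.0 Y0.0
; layer 2
G0 Z5.2
G0 X0.0 Y0.0
G1 X20.0 Y0.0
G1 X20.0 Y4.0
G1 X7.0 Y4.0
G1 X7.0 Y13.0
G1 X0.0 Y13.0
G1 X0.0 Y0.0
; layer 3
G0 Z7.9
G0 X0.0 Y0.0
G1 X20.0 Y0.0
G1 X20.0 Y4.0
G1 X7.0 Y4.0
G1 X7.0 Y13.0
G1 X0.0 Y13.0
G1 X0.0 Y0.0
; layer 4
G0 Z10.5
G0 X0.0 Y0.0
G1 X20.0 Y0.0
G1 X20.0 Y4.0
G1 X7.0 Y4.0
G1 X7.0 Y13.0
G1 X0.0 Y13.0
G1 X0.0 Y0.0
; layer 5
G0 Z13.1
G0 X0.0 Y0.0
G1 X20.0 Y0.0
G1 X20.0 Y4.0
G1 X7.0 Y4.0
G1 X7.0 Y13.0
G1 X0.0 Y13.0
G1 X0.0 Y0.0
; layer 6
G0 Z15.8
G0 X0.0 Y0.0
G1 X20.0 Y0.0
G1 X20.0 Y4.0
G1 X7.0 Y4.0
G1 X7.0 Y13.0
G1 X0.0 Y13.0
G1 X0.0 Y0.0
; layer 7
G0 Z18.4
G0 X0.0 Y0.0
G1 X20.0 Y0.0
G1 X20.0 Y4.0
G1 X7.0 Y4.0
G1 X7.0 Y13.0
G1 X0.0 Y13.0
G1 X0.0 Y0.0
; layer 8
G0 Z21.0
G0 X0.0 Y0.0
G1 X20.0 Y0.0
G1 X20.0 Y4.0
G1 X7.0 Y4.0
G1 X7.0 Y13.0
G1 X0.0 Y13.0
G1 X0.0 Y0.0
M2 ; end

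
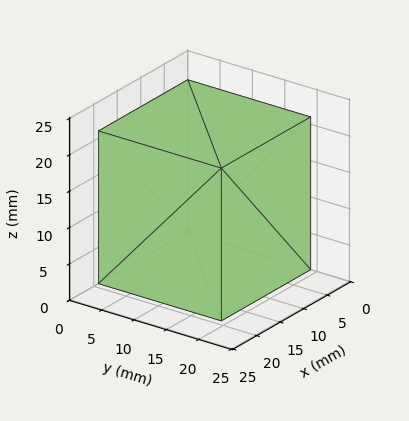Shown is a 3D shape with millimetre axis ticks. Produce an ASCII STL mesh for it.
Reading the render: the shape is a rectangular box, roughly 19 × 19 mm footprint and 21 mm tall (dimensions read to the nearest mm from the axis ticks). For the STL, each face is triangulated and given an outward normal.

solid part
  facet normal 0.0000 0.0000 -1.0000
    outer loop
      vertex 19.000 19.000 0.000
      vertex 19.000 0.000 0.000
      vertex 0.000 0.000 0.000
    endloop
  endfacet
  facet normal 0.0000 0.0000 -1.0000
    outer loop
      vertex 0.000 19.000 0.000
      vertex 19.000 19.000 0.000
      vertex 0.000 0.000 0.000
    endloop
  endfacet
  facet normal 0.0000 0.0000 1.0000
    outer loop
      vertex 0.000 0.000 21.000
      vertex 19.000 0.000 21.000
      vertex 19.000 19.000 21.000
    endloop
  endfacet
  facet normal 0.0000 0.0000 1.0000
    outer loop
      vertex 0.000 0.000 21.000
      vertex 19.000 19.000 21.000
      vertex 0.000 19.000 21.000
    endloop
  endfacet
  facet normal 0.0000 -1.0000 0.0000
    outer loop
      vertex 0.000 0.000 0.000
      vertex 19.000 0.000 0.000
      vertex 19.000 0.000 21.000
    endloop
  endfacet
  facet normal 0.0000 -1.0000 0.0000
    outer loop
      vertex 0.000 0.000 0.000
      vertex 19.000 0.000 21.000
      vertex 0.000 0.000 21.000
    endloop
  endfacet
  facet normal 0.0000 1.0000 0.0000
    outer loop
      vertex 19.000 19.000 21.000
      vertex 19.000 19.000 0.000
      vertex 0.000 19.000 0.000
    endloop
  endfacet
  facet normal 0.0000 1.0000 0.0000
    outer loop
      vertex 0.000 19.000 21.000
      vertex 19.000 19.000 21.000
      vertex 0.000 19.000 0.000
    endloop
  endfacet
  facet normal -1.0000 0.0000 0.0000
    outer loop
      vertex 0.000 19.000 21.000
      vertex 0.000 19.000 0.000
      vertex 0.000 0.000 0.000
    endloop
  endfacet
  facet normal -1.0000 0.0000 0.0000
    outer loop
      vertex 0.000 0.000 21.000
      vertex 0.000 19.000 21.000
      vertex 0.000 0.000 0.000
    endloop
  endfacet
  facet normal 1.0000 0.0000 0.0000
    outer loop
      vertex 19.000 0.000 0.000
      vertex 19.000 19.000 0.000
      vertex 19.000 19.000 21.000
    endloop
  endfacet
  facet normal 1.0000 0.0000 0.0000
    outer loop
      vertex 19.000 0.000 0.000
      vertex 19.000 19.000 21.000
      vertex 19.000 0.000 21.000
    endloop
  endfacet
endsolid part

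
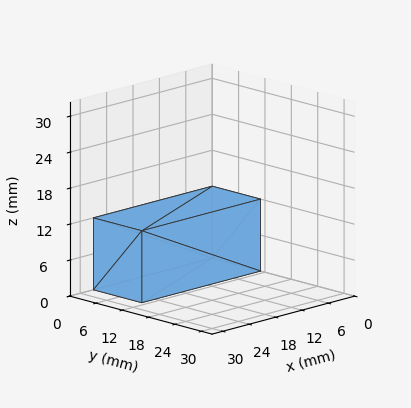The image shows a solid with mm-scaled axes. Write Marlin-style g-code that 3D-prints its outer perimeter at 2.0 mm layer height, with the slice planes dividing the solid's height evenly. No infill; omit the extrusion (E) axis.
Reading the render: the shape is a rectangular box, roughly 27 × 11 mm footprint and 12 mm tall (dimensions read to the nearest mm from the axis ticks). For the g-code, the solid's height is divided into equal slices at the stated Δz and each level perimeter traced with G1 moves after a G0 lift.

; perimeter-only toolpath
G21 ; units = mm
G90 ; absolute positioning
G28 ; home
; layer 1
G0 Z2.0
G0 X0.0 Y0.0
G1 X27.0 Y0.0
G1 X27.0 Y11.0
G1 X0.0 Y11.0
G1 X0.0 Y0.0
; layer 2
G0 Z4.0
G0 X0.0 Y0.0
G1 X27.0 Y0.0
G1 X27.0 Y11.0
G1 X0.0 Y11.0
G1 X0.0 Y0.0
; layer 3
G0 Z6.0
G0 X0.0 Y0.0
G1 X27.0 Y0.0
G1 X27.0 Y11.0
G1 X0.0 Y11.0
G1 X0.0 Y0.0
; layer 4
G0 Z8.0
G0 X0.0 Y0.0
G1 X27.0 Y0.0
G1 X27.0 Y11.0
G1 X0.0 Y11.0
G1 X0.0 Y0.0
; layer 5
G0 Z10.0
G0 X0.0 Y0.0
G1 X27.0 Y0.0
G1 X27.0 Y11.0
G1 X0.0 Y11.0
G1 X0.0 Y0.0
; layer 6
G0 Z12.0
G0 X0.0 Y0.0
G1 X27.0 Y0.0
G1 X27.0 Y11.0
G1 X0.0 Y11.0
G1 X0.0 Y0.0
M2 ; end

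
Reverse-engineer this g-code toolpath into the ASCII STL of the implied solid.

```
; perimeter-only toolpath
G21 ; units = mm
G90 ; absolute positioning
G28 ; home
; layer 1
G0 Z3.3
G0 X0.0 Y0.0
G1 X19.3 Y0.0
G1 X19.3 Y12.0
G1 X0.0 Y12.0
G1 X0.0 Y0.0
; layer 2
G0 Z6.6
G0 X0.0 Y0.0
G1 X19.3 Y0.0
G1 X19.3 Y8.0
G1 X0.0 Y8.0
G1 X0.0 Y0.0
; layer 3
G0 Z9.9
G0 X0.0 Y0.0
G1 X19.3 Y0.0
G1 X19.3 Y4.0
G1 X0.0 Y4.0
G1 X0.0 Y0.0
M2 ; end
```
solid part
  facet normal 0.0000 0.0000 -1.0000
    outer loop
      vertex 19.3 16.0 0.0
      vertex 19.3 0.0 0.0
      vertex 0.0 0.0 0.0
    endloop
  endfacet
  facet normal 0.0000 0.0000 -1.0000
    outer loop
      vertex 0.0 16.0 0.0
      vertex 19.3 16.0 0.0
      vertex 0.0 0.0 0.0
    endloop
  endfacet
  facet normal 0.0000 -1.0000 0.0000
    outer loop
      vertex 0.0 0.0 0.0
      vertex 19.3 0.0 0.0
      vertex 19.3 0.0 13.2
    endloop
  endfacet
  facet normal 0.0000 -1.0000 0.0000
    outer loop
      vertex 0.0 0.0 0.0
      vertex 19.3 0.0 13.2
      vertex 0.0 0.0 13.2
    endloop
  endfacet
  facet normal 0.0000 0.6364 0.7714
    outer loop
      vertex 0.0 0.0 13.2
      vertex 19.3 0.0 13.2
      vertex 19.3 16.0 0.0
    endloop
  endfacet
  facet normal 0.0000 0.6364 0.7714
    outer loop
      vertex 0.0 0.0 13.2
      vertex 19.3 16.0 0.0
      vertex 0.0 16.0 0.0
    endloop
  endfacet
  facet normal -1.0000 0.0000 0.0000
    outer loop
      vertex 0.0 0.0 13.2
      vertex 0.0 16.0 0.0
      vertex 0.0 0.0 0.0
    endloop
  endfacet
  facet normal 1.0000 0.0000 0.0000
    outer loop
      vertex 19.3 0.0 0.0
      vertex 19.3 16.0 0.0
      vertex 19.3 0.0 13.2
    endloop
  endfacet
endsolid part

The G0 Z moves step by Δz≈3.3 mm. The G1 loops shrink linearly with z, so the solid tapers from its base footprint up to z≈13.2. Closing with a flat bottom cap and the tapered top and triangulating gives 8 facets — a wedge (ramp): 19.3 × 16 mm base, rising to 13.2 mm along the y=0 edge and sloping linearly to z=0 at y=16.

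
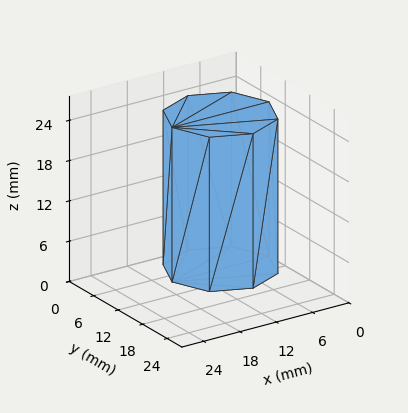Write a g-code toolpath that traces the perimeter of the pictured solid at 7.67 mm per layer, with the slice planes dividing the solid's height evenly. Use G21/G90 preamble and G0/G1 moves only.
Reading the render: the shape is a regular 8-sided prism (a cylinder approximated with 8 flat sides), circumscribed radius ≈ 8 mm, height ≈ 23 mm (dimensions read to the nearest mm from the axis ticks). For the g-code, the solid's height is divided into equal slices at the stated Δz and each level perimeter traced with G1 moves after a G0 lift.

; perimeter-only toolpath
G21 ; units = mm
G90 ; absolute positioning
G28 ; home
; layer 1
G0 Z7.67
G0 X16.00 Y8.00
G1 X13.66 Y13.66
G1 X8.00 Y16.00
G1 X2.34 Y13.66
G1 X0.00 Y8.00
G1 X2.34 Y2.34
G1 X8.00 Y0.00
G1 X13.66 Y2.34
G1 X16.00 Y8.00
; layer 2
G0 Z15.33
G0 X16.00 Y8.00
G1 X13.66 Y13.66
G1 X8.00 Y16.00
G1 X2.34 Y13.66
G1 X0.00 Y8.00
G1 X2.34 Y2.34
G1 X8.00 Y0.00
G1 X13.66 Y2.34
G1 X16.00 Y8.00
; layer 3
G0 Z23.00
G0 X16.00 Y8.00
G1 X13.66 Y13.66
G1 X8.00 Y16.00
G1 X2.34 Y13.66
G1 X0.00 Y8.00
G1 X2.34 Y2.34
G1 X8.00 Y0.00
G1 X13.66 Y2.34
G1 X16.00 Y8.00
M2 ; end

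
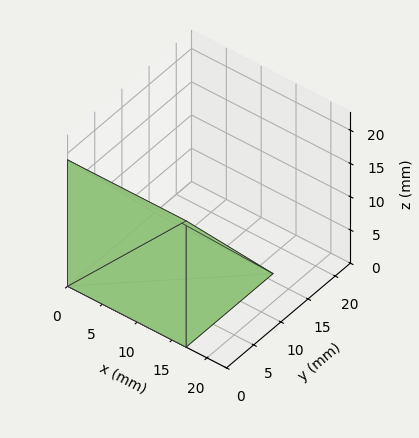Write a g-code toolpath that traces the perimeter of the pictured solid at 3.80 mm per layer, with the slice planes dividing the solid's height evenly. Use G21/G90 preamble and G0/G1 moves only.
Reading the render: the shape is a wedge (ramp): 17 × 16 mm base, rising to 19 mm along the y=0 edge and sloping linearly to z=0 at y=16 (dimensions read to the nearest mm from the axis ticks). For the g-code, the solid's height is divided into equal slices at the stated Δz and each level perimeter traced with G1 moves after a G0 lift.

; perimeter-only toolpath
G21 ; units = mm
G90 ; absolute positioning
G28 ; home
; layer 1
G0 Z3.80
G0 X0.00 Y0.00
G1 X17.00 Y0.00
G1 X17.00 Y12.80
G1 X0.00 Y12.80
G1 X0.00 Y0.00
; layer 2
G0 Z7.60
G0 X0.00 Y0.00
G1 X17.00 Y0.00
G1 X17.00 Y9.60
G1 X0.00 Y9.60
G1 X0.00 Y0.00
; layer 3
G0 Z11.40
G0 X0.00 Y0.00
G1 X17.00 Y0.00
G1 X17.00 Y6.40
G1 X0.00 Y6.40
G1 X0.00 Y0.00
; layer 4
G0 Z15.20
G0 X0.00 Y0.00
G1 X17.00 Y0.00
G1 X17.00 Y3.20
G1 X0.00 Y3.20
G1 X0.00 Y0.00
M2 ; end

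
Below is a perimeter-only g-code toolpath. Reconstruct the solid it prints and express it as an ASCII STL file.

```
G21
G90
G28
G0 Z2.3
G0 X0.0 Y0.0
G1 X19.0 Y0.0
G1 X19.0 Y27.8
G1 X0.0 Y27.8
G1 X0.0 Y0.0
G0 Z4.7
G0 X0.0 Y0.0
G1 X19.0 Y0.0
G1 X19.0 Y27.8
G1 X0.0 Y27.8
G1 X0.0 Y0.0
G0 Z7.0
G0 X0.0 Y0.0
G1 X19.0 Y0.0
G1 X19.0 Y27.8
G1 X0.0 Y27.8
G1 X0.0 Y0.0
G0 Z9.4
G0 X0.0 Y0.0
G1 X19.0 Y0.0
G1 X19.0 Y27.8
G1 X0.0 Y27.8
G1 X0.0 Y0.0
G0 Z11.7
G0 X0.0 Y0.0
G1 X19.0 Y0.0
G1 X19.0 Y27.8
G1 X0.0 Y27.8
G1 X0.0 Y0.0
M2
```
solid part
  facet normal 0.0000 0.0000 -1.0000
    outer loop
      vertex 19.0 27.8 0.0
      vertex 19.0 0.0 0.0
      vertex 0.0 0.0 0.0
    endloop
  endfacet
  facet normal 0.0000 0.0000 -1.0000
    outer loop
      vertex 0.0 27.8 0.0
      vertex 19.0 27.8 0.0
      vertex 0.0 0.0 0.0
    endloop
  endfacet
  facet normal 0.0000 0.0000 1.0000
    outer loop
      vertex 0.0 0.0 11.7
      vertex 19.0 0.0 11.7
      vertex 19.0 27.8 11.7
    endloop
  endfacet
  facet normal 0.0000 0.0000 1.0000
    outer loop
      vertex 0.0 0.0 11.7
      vertex 19.0 27.8 11.7
      vertex 0.0 27.8 11.7
    endloop
  endfacet
  facet normal 0.0000 -1.0000 0.0000
    outer loop
      vertex 0.0 0.0 0.0
      vertex 19.0 0.0 0.0
      vertex 19.0 0.0 11.7
    endloop
  endfacet
  facet normal 0.0000 -1.0000 0.0000
    outer loop
      vertex 0.0 0.0 0.0
      vertex 19.0 0.0 11.7
      vertex 0.0 0.0 11.7
    endloop
  endfacet
  facet normal 0.0000 1.0000 0.0000
    outer loop
      vertex 19.0 27.8 11.7
      vertex 19.0 27.8 0.0
      vertex 0.0 27.8 0.0
    endloop
  endfacet
  facet normal 0.0000 1.0000 0.0000
    outer loop
      vertex 0.0 27.8 11.7
      vertex 19.0 27.8 11.7
      vertex 0.0 27.8 0.0
    endloop
  endfacet
  facet normal -1.0000 0.0000 0.0000
    outer loop
      vertex 0.0 27.8 11.7
      vertex 0.0 27.8 0.0
      vertex 0.0 0.0 0.0
    endloop
  endfacet
  facet normal -1.0000 0.0000 0.0000
    outer loop
      vertex 0.0 0.0 11.7
      vertex 0.0 27.8 11.7
      vertex 0.0 0.0 0.0
    endloop
  endfacet
  facet normal 1.0000 0.0000 0.0000
    outer loop
      vertex 19.0 0.0 0.0
      vertex 19.0 27.8 0.0
      vertex 19.0 27.8 11.7
    endloop
  endfacet
  facet normal 1.0000 0.0000 0.0000
    outer loop
      vertex 19.0 0.0 0.0
      vertex 19.0 27.8 11.7
      vertex 19.0 0.0 11.7
    endloop
  endfacet
endsolid part

The G0 Z moves step by Δz≈2.3 mm. Every layer's G1 loop is the same polygon, so the solid is a straight extrusion of it from z=0 to z≈11.7. Closing with flat bottom and top caps and triangulating gives 12 facets — a rectangular box, roughly 19 × 27.8 mm footprint and 11.7 mm tall.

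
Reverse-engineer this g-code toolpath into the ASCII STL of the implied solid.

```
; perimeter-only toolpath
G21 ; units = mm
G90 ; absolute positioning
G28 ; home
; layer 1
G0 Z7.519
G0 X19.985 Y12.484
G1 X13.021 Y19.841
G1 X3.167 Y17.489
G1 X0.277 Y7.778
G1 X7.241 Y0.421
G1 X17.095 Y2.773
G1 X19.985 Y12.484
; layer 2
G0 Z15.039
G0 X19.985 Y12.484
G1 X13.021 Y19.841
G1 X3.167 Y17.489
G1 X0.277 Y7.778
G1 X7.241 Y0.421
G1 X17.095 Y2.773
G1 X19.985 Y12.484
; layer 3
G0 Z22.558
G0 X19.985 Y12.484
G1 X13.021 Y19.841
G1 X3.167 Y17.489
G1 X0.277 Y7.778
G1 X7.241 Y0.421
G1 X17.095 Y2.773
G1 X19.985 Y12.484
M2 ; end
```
solid part
  facet normal 0.0000 0.0000 -1.0000
    outer loop
      vertex 3.167 17.489 0.000
      vertex 13.021 19.841 0.000
      vertex 19.985 12.484 0.000
    endloop
  endfacet
  facet normal 0.0000 0.0000 -1.0000
    outer loop
      vertex 0.277 7.778 0.000
      vertex 3.167 17.489 0.000
      vertex 19.985 12.484 0.000
    endloop
  endfacet
  facet normal 0.0000 0.0000 -1.0000
    outer loop
      vertex 7.241 0.421 0.000
      vertex 0.277 7.778 0.000
      vertex 19.985 12.484 0.000
    endloop
  endfacet
  facet normal 0.0000 0.0000 -1.0000
    outer loop
      vertex 17.095 2.773 0.000
      vertex 7.241 0.421 0.000
      vertex 19.985 12.484 0.000
    endloop
  endfacet
  facet normal 0.0000 0.0000 1.0000
    outer loop
      vertex 19.985 12.484 22.558
      vertex 13.021 19.841 22.558
      vertex 3.167 17.489 22.558
    endloop
  endfacet
  facet normal 0.0000 0.0000 1.0000
    outer loop
      vertex 19.985 12.484 22.558
      vertex 3.167 17.489 22.558
      vertex 0.277 7.778 22.558
    endloop
  endfacet
  facet normal 0.0000 0.0000 1.0000
    outer loop
      vertex 19.985 12.484 22.558
      vertex 0.277 7.778 22.558
      vertex 7.241 0.421 22.558
    endloop
  endfacet
  facet normal 0.0000 0.0000 1.0000
    outer loop
      vertex 19.985 12.484 22.558
      vertex 7.241 0.421 22.558
      vertex 17.095 2.773 22.558
    endloop
  endfacet
  facet normal 0.7262 0.6874 0.0000
    outer loop
      vertex 19.985 12.484 0.000
      vertex 13.021 19.841 0.000
      vertex 13.021 19.841 22.558
    endloop
  endfacet
  facet normal 0.7262 0.6874 0.0000
    outer loop
      vertex 19.985 12.484 0.000
      vertex 13.021 19.841 22.558
      vertex 19.985 12.484 22.558
    endloop
  endfacet
  facet normal -0.2322 0.9727 0.0000
    outer loop
      vertex 13.021 19.841 0.000
      vertex 3.167 17.489 0.000
      vertex 3.167 17.489 22.558
    endloop
  endfacet
  facet normal -0.2322 0.9727 0.0000
    outer loop
      vertex 13.021 19.841 0.000
      vertex 3.167 17.489 22.558
      vertex 13.021 19.841 22.558
    endloop
  endfacet
  facet normal -0.9585 0.2852 0.0000
    outer loop
      vertex 3.167 17.489 0.000
      vertex 0.277 7.778 0.000
      vertex 0.277 7.778 22.558
    endloop
  endfacet
  facet normal -0.9585 0.2852 0.0000
    outer loop
      vertex 3.167 17.489 0.000
      vertex 0.277 7.778 22.558
      vertex 3.167 17.489 22.558
    endloop
  endfacet
  facet normal -0.7262 -0.6874 0.0000
    outer loop
      vertex 0.277 7.778 0.000
      vertex 7.241 0.421 0.000
      vertex 7.241 0.421 22.558
    endloop
  endfacet
  facet normal -0.7262 -0.6874 0.0000
    outer loop
      vertex 0.277 7.778 0.000
      vertex 7.241 0.421 22.558
      vertex 0.277 7.778 22.558
    endloop
  endfacet
  facet normal 0.2322 -0.9727 0.0000
    outer loop
      vertex 7.241 0.421 0.000
      vertex 17.095 2.773 0.000
      vertex 17.095 2.773 22.558
    endloop
  endfacet
  facet normal 0.2322 -0.9727 0.0000
    outer loop
      vertex 7.241 0.421 0.000
      vertex 17.095 2.773 22.558
      vertex 7.241 0.421 22.558
    endloop
  endfacet
  facet normal 0.9585 -0.2852 0.0000
    outer loop
      vertex 17.095 2.773 0.000
      vertex 19.985 12.484 0.000
      vertex 19.985 12.484 22.558
    endloop
  endfacet
  facet normal 0.9585 -0.2852 0.0000
    outer loop
      vertex 17.095 2.773 0.000
      vertex 19.985 12.484 22.558
      vertex 17.095 2.773 22.558
    endloop
  endfacet
endsolid part

The G0 Z moves step by Δz≈7.519 mm. Every layer's G1 loop is the same polygon, so the solid is a straight extrusion of it from z=0 to z≈22.6. Closing with flat bottom and top caps and triangulating gives 20 facets — a regular 6-sided prism (a cylinder approximated with 6 flat sides), circumscribed radius ≈ 10.1 mm, height ≈ 22.6 mm.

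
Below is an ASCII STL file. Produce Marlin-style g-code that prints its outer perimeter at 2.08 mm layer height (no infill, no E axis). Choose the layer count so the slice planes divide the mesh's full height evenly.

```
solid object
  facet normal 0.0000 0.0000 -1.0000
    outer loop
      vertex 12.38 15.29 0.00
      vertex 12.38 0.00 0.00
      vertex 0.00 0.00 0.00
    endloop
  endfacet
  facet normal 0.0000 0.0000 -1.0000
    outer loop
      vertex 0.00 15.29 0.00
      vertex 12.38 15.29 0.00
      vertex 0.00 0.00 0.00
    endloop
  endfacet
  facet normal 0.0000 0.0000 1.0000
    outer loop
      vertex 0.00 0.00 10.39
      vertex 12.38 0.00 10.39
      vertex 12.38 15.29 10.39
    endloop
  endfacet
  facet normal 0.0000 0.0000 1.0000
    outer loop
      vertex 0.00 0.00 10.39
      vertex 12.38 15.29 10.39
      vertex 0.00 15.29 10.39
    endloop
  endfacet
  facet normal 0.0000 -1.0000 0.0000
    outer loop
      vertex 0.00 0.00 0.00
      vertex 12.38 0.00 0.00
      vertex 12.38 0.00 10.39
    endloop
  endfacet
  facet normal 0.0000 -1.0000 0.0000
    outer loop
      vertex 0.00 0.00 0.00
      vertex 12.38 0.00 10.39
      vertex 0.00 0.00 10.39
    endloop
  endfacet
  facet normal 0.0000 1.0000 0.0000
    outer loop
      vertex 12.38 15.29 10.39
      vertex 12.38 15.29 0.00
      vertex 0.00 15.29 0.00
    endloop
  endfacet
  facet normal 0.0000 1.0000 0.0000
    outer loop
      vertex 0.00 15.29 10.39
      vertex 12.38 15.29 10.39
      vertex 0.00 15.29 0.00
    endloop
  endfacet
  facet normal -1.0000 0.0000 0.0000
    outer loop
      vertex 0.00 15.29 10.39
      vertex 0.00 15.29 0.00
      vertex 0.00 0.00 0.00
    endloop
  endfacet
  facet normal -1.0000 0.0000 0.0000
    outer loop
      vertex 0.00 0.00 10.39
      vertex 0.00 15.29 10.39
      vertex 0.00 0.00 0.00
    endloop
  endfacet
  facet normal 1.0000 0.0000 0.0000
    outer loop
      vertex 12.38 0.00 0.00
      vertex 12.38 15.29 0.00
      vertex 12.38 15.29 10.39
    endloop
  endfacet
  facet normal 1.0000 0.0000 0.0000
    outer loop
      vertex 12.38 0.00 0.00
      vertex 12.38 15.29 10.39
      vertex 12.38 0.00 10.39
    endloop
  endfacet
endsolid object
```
; perimeter-only toolpath
G21 ; units = mm
G90 ; absolute positioning
G28 ; home
; layer 1
G0 Z2.08
G0 X0.00 Y0.00
G1 X12.38 Y0.00
G1 X12.38 Y15.29
G1 X0.00 Y15.29
G1 X0.00 Y0.00
; layer 2
G0 Z4.16
G0 X0.00 Y0.00
G1 X12.38 Y0.00
G1 X12.38 Y15.29
G1 X0.00 Y15.29
G1 X0.00 Y0.00
; layer 3
G0 Z6.23
G0 X0.00 Y0.00
G1 X12.38 Y0.00
G1 X12.38 Y15.29
G1 X0.00 Y15.29
G1 X0.00 Y0.00
; layer 4
G0 Z8.31
G0 X0.00 Y0.00
G1 X12.38 Y0.00
G1 X12.38 Y15.29
G1 X0.00 Y15.29
G1 X0.00 Y0.00
; layer 5
G0 Z10.39
G0 X0.00 Y0.00
G1 X12.38 Y0.00
G1 X12.38 Y15.29
G1 X0.00 Y15.29
G1 X0.00 Y0.00
M2 ; end

The solid is a rectangular box, roughly 12.4 × 15.3 mm footprint and 10.4 mm tall. Slicing at Δz = 2.08 mm — 5 equal slices spanning the solid's height, so layer i sits at z = i·h/5 — gives 5 non-empty perimeters. Each is a 4-segment closed polygon; G0 lifts to the layer z and rapids to the start vertex, then G1 traces the edges.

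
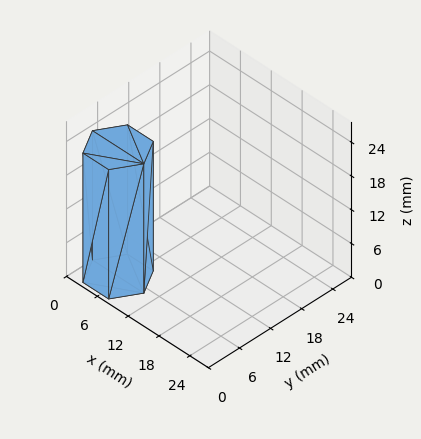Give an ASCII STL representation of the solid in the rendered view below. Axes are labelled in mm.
Reading the render: the shape is a regular 6-sided prism (a cylinder approximated with 6 flat sides), circumscribed radius ≈ 5 mm, height ≈ 23 mm (dimensions read to the nearest mm from the axis ticks). For the STL, each face is triangulated and given an outward normal.

solid part
  facet normal 0.0000 0.0000 -1.0000
    outer loop
      vertex 2.5 9.3 0.0
      vertex 7.5 9.3 0.0
      vertex 10.0 5.0 0.0
    endloop
  endfacet
  facet normal 0.0000 0.0000 -1.0000
    outer loop
      vertex 0.0 5.0 0.0
      vertex 2.5 9.3 0.0
      vertex 10.0 5.0 0.0
    endloop
  endfacet
  facet normal 0.0000 0.0000 -1.0000
    outer loop
      vertex 2.5 0.7 0.0
      vertex 0.0 5.0 0.0
      vertex 10.0 5.0 0.0
    endloop
  endfacet
  facet normal 0.0000 0.0000 -1.0000
    outer loop
      vertex 7.5 0.7 0.0
      vertex 2.5 0.7 0.0
      vertex 10.0 5.0 0.0
    endloop
  endfacet
  facet normal 0.0000 0.0000 1.0000
    outer loop
      vertex 10.0 5.0 23.0
      vertex 7.5 9.3 23.0
      vertex 2.5 9.3 23.0
    endloop
  endfacet
  facet normal 0.0000 0.0000 1.0000
    outer loop
      vertex 10.0 5.0 23.0
      vertex 2.5 9.3 23.0
      vertex 0.0 5.0 23.0
    endloop
  endfacet
  facet normal 0.0000 0.0000 1.0000
    outer loop
      vertex 10.0 5.0 23.0
      vertex 0.0 5.0 23.0
      vertex 2.5 0.7 23.0
    endloop
  endfacet
  facet normal 0.0000 0.0000 1.0000
    outer loop
      vertex 10.0 5.0 23.0
      vertex 2.5 0.7 23.0
      vertex 7.5 0.7 23.0
    endloop
  endfacet
  facet normal 0.8645 0.5026 0.0000
    outer loop
      vertex 10.0 5.0 0.0
      vertex 7.5 9.3 0.0
      vertex 7.5 9.3 23.0
    endloop
  endfacet
  facet normal 0.8645 0.5026 0.0000
    outer loop
      vertex 10.0 5.0 0.0
      vertex 7.5 9.3 23.0
      vertex 10.0 5.0 23.0
    endloop
  endfacet
  facet normal 0.0000 1.0000 0.0000
    outer loop
      vertex 7.5 9.3 0.0
      vertex 2.5 9.3 0.0
      vertex 2.5 9.3 23.0
    endloop
  endfacet
  facet normal 0.0000 1.0000 0.0000
    outer loop
      vertex 7.5 9.3 0.0
      vertex 2.5 9.3 23.0
      vertex 7.5 9.3 23.0
    endloop
  endfacet
  facet normal -0.8645 0.5026 0.0000
    outer loop
      vertex 2.5 9.3 0.0
      vertex 0.0 5.0 0.0
      vertex 0.0 5.0 23.0
    endloop
  endfacet
  facet normal -0.8645 0.5026 0.0000
    outer loop
      vertex 2.5 9.3 0.0
      vertex 0.0 5.0 23.0
      vertex 2.5 9.3 23.0
    endloop
  endfacet
  facet normal -0.8645 -0.5026 0.0000
    outer loop
      vertex 0.0 5.0 0.0
      vertex 2.5 0.7 0.0
      vertex 2.5 0.7 23.0
    endloop
  endfacet
  facet normal -0.8645 -0.5026 0.0000
    outer loop
      vertex 0.0 5.0 0.0
      vertex 2.5 0.7 23.0
      vertex 0.0 5.0 23.0
    endloop
  endfacet
  facet normal 0.0000 -1.0000 0.0000
    outer loop
      vertex 2.5 0.7 0.0
      vertex 7.5 0.7 0.0
      vertex 7.5 0.7 23.0
    endloop
  endfacet
  facet normal 0.0000 -1.0000 0.0000
    outer loop
      vertex 2.5 0.7 0.0
      vertex 7.5 0.7 23.0
      vertex 2.5 0.7 23.0
    endloop
  endfacet
  facet normal 0.8645 -0.5026 0.0000
    outer loop
      vertex 7.5 0.7 0.0
      vertex 10.0 5.0 0.0
      vertex 10.0 5.0 23.0
    endloop
  endfacet
  facet normal 0.8645 -0.5026 0.0000
    outer loop
      vertex 7.5 0.7 0.0
      vertex 10.0 5.0 23.0
      vertex 7.5 0.7 23.0
    endloop
  endfacet
endsolid part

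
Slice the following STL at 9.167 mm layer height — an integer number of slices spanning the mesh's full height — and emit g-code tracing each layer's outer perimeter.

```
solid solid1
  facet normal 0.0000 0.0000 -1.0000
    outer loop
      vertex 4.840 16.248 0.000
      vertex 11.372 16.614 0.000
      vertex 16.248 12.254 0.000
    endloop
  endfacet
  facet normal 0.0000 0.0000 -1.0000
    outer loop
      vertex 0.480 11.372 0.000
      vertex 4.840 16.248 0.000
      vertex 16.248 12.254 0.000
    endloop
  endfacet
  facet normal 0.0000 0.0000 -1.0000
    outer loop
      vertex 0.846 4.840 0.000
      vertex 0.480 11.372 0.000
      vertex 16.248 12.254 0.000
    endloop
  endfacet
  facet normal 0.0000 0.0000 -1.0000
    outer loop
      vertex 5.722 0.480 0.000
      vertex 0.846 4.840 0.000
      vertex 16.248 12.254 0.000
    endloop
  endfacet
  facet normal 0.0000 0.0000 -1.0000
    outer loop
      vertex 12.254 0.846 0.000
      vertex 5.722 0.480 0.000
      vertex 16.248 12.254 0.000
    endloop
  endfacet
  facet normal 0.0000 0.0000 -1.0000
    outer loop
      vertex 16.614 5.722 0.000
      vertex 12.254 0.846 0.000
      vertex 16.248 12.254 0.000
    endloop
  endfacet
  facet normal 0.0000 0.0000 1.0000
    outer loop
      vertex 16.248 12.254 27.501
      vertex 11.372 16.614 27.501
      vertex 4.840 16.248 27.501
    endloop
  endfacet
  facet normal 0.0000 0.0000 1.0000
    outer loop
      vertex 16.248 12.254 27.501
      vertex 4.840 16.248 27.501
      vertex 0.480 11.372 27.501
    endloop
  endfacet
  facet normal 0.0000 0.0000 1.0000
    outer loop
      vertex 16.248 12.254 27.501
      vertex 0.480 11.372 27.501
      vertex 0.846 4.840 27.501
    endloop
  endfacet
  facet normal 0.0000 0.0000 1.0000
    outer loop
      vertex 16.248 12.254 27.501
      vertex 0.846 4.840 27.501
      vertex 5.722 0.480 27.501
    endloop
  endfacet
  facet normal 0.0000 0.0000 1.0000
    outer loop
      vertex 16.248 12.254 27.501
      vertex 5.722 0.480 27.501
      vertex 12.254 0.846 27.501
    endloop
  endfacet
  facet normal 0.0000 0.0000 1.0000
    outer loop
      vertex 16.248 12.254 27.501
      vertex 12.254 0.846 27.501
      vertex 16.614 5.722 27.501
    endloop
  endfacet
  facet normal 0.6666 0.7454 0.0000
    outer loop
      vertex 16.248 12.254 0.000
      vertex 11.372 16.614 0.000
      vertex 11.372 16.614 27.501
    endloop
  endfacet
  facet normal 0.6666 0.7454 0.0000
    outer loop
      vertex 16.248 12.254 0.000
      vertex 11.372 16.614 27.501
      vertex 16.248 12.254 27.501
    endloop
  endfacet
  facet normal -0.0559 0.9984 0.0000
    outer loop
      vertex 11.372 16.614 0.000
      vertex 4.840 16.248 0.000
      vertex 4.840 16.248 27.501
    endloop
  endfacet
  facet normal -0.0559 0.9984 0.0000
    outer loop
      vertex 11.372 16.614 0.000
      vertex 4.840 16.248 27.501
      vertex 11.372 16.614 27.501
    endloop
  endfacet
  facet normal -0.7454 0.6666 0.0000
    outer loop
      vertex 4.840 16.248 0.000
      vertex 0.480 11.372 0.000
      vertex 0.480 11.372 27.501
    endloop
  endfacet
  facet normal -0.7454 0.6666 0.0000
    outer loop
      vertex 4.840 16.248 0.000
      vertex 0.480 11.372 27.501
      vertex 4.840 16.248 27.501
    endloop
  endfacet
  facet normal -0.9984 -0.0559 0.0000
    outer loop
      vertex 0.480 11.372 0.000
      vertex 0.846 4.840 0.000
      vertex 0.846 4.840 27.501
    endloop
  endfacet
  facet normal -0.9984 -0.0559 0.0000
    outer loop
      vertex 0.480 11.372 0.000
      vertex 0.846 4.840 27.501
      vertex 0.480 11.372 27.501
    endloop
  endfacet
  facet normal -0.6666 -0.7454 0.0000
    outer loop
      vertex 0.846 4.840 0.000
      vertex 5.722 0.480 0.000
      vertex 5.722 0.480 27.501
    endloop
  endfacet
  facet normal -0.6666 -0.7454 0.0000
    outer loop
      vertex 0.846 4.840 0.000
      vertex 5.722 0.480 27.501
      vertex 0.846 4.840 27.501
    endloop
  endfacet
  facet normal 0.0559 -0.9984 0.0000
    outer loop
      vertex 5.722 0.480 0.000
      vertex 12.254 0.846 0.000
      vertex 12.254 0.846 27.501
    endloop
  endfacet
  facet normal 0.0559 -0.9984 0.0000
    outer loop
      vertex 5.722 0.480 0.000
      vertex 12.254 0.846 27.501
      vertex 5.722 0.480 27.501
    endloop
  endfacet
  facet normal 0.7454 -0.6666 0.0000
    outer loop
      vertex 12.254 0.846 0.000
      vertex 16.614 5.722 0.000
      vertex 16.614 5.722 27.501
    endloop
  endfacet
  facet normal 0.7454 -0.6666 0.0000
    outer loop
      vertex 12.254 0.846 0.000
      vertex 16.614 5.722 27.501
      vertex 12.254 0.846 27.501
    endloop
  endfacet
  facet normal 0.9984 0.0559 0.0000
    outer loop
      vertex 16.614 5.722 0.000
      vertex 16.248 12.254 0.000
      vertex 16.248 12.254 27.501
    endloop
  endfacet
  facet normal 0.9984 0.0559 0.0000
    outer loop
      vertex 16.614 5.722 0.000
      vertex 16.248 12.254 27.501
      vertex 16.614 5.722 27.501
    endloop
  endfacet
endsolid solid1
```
; perimeter-only toolpath
G21 ; units = mm
G90 ; absolute positioning
G28 ; home
; layer 1
G0 Z9.167
G0 X16.248 Y12.254
G1 X11.372 Y16.614
G1 X4.840 Y16.248
G1 X0.480 Y11.372
G1 X0.846 Y4.840
G1 X5.722 Y0.480
G1 X12.254 Y0.846
G1 X16.614 Y5.722
G1 X16.248 Y12.254
; layer 2
G0 Z18.334
G0 X16.248 Y12.254
G1 X11.372 Y16.614
G1 X4.840 Y16.248
G1 X0.480 Y11.372
G1 X0.846 Y4.840
G1 X5.722 Y0.480
G1 X12.254 Y0.846
G1 X16.614 Y5.722
G1 X16.248 Y12.254
; layer 3
G0 Z27.501
G0 X16.248 Y12.254
G1 X11.372 Y16.614
G1 X4.840 Y16.248
G1 X0.480 Y11.372
G1 X0.846 Y4.840
G1 X5.722 Y0.480
G1 X12.254 Y0.846
G1 X16.614 Y5.722
G1 X16.248 Y12.254
M2 ; end

The solid is a regular 8-sided prism (a cylinder approximated with 8 flat sides), circumscribed radius ≈ 8.55 mm, height ≈ 27.5 mm. Slicing at Δz = 9.167 mm — 3 equal slices spanning the solid's height, so layer i sits at z = i·h/3 — gives 3 non-empty perimeters. Each is a 8-segment closed polygon; G0 lifts to the layer z and rapids to the start vertex, then G1 traces the edges.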